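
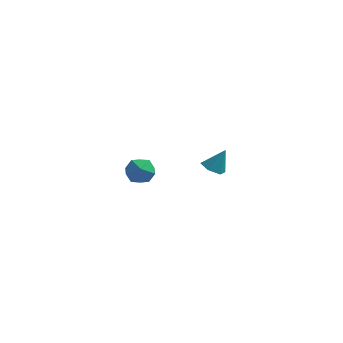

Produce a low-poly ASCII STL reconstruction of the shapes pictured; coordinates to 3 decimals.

solid 
facet normal -0.897 -0.234 0.375
outer loop
vertex -1.94 -3.367 0.216
vertex -1.674 -4.125 0.38
vertex -1.594 -3.532 0.941
endloop
endfacet
facet normal -0.756 0.460 0.466
outer loop
vertex -1.94 -3.367 0.216
vertex -1.594 -3.532 0.941
vertex -1.412 -2.835 0.548
endloop
endfacet
facet normal -0.641 0.747 -0.178
outer loop
vertex -1.94 -3.367 0.216
vertex -1.412 -2.835 0.548
vertex -1.379 -2.998 -0.255
endloop
endfacet
facet normal -0.710 0.231 -0.665
outer loop
vertex -1.94 -3.367 0.216
vertex -1.379 -2.998 -0.255
vertex -1.541 -3.795 -0.359
endloop
endfacet
facet normal -0.869 -0.375 -0.324
outer loop
vertex -1.94 -3.367 0.216
vertex -1.541 -3.795 -0.359
vertex -1.674 -4.125 0.38
endloop
endfacet
facet normal -0.154 0.515 0.843
outer loop
vertex -1.412 -2.835 0.548
vertex -1.594 -3.532 0.941
vertex -0.819 -3.265 0.919
endloop
endfacet
facet normal -0.382 -0.607 0.697
outer loop
vertex -1.594 -3.532 0.941
vertex -1.674 -4.125 0.38
vertex -0.981 -4.062 0.815
endloop
endfacet
facet normal -0.335 -0.836 -0.434
outer loop
vertex -1.674 -4.125 0.38
vertex -1.541 -3.795 -0.359
vertex -0.948 -4.225 0.012
endloop
endfacet
facet normal -0.078 0.145 -0.986
outer loop
vertex -1.541 -3.795 -0.359
vertex -1.379 -2.998 -0.255
vertex -0.766 -3.528 -0.381
endloop
endfacet
facet normal 0.035 0.980 -0.197
outer loop
vertex -1.379 -2.998 -0.255
vertex -1.412 -2.835 0.548
vertex -0.686 -2.935 0.18
endloop
endfacet
facet normal 0.710 -0.231 0.665
outer loop
vertex -0.42 -3.693 0.344
vertex -0.819 -3.265 0.919
vertex -0.981 -4.062 0.815
endloop
endfacet
facet normal 0.641 -0.747 0.178
outer loop
vertex -0.42 -3.693 0.344
vertex -0.981 -4.062 0.815
vertex -0.948 -4.225 0.012
endloop
endfacet
facet normal 0.756 -0.460 -0.466
outer loop
vertex -0.42 -3.693 0.344
vertex -0.948 -4.225 0.012
vertex -0.766 -3.528 -0.381
endloop
endfacet
facet normal 0.897 0.234 -0.375
outer loop
vertex -0.42 -3.693 0.344
vertex -0.766 -3.528 -0.381
vertex -0.686 -2.935 0.18
endloop
endfacet
facet normal 0.869 0.375 0.324
outer loop
vertex -0.42 -3.693 0.344
vertex -0.686 -2.935 0.18
vertex -0.819 -3.265 0.919
endloop
endfacet
facet normal 0.078 -0.145 0.986
outer loop
vertex -0.981 -4.062 0.815
vertex -0.819 -3.265 0.919
vertex -1.594 -3.532 0.941
endloop
endfacet
facet normal -0.035 -0.980 0.197
outer loop
vertex -0.948 -4.225 0.012
vertex -0.981 -4.062 0.815
vertex -1.674 -4.125 0.38
endloop
endfacet
facet normal 0.154 -0.515 -0.843
outer loop
vertex -0.766 -3.528 -0.381
vertex -0.948 -4.225 0.012
vertex -1.541 -3.795 -0.359
endloop
endfacet
facet normal 0.382 0.607 -0.697
outer loop
vertex -0.686 -2.935 0.18
vertex -0.766 -3.528 -0.381
vertex -1.379 -2.998 -0.255
endloop
endfacet
facet normal 0.335 0.836 0.434
outer loop
vertex -0.819 -3.265 0.919
vertex -0.686 -2.935 0.18
vertex -1.412 -2.835 0.548
endloop
endfacet
facet normal -0.408 -0.291 -0.865
outer loop
vertex 1.099 3.263 -4.007
vertex 0.511 3.088 -3.671
vertex 0.59 3.736 -3.926
endloop
endfacet
facet normal 0.671 0.737 -0.081
outer loop
vertex 1.099 3.263 -4.007
vertex 0.59 3.736 -3.926
vertex 1.049 3.472 -2.529
endloop
endfacet
facet normal -0.409 -0.291 -0.865
outer loop
vertex 0.59 3.736 -3.926
vertex 0.511 3.088 -3.671
vertex 0.001 3.561 -3.589
endloop
endfacet
facet normal -0.153 0.961 0.232
outer loop
vertex 0.59 3.736 -3.926
vertex 0.001 3.561 -3.589
vertex 1.049 3.472 -2.529
endloop
endfacet
facet normal -0.408 -0.290 -0.866
outer loop
vertex 0.001 3.561 -3.589
vertex 0.511 3.088 -3.671
vertex -0.078 2.914 -3.335
endloop
endfacet
facet normal -0.653 0.345 0.674
outer loop
vertex 0.001 3.561 -3.589
vertex -0.078 2.914 -3.335
vertex 1.049 3.472 -2.529
endloop
endfacet
facet normal -0.408 -0.289 -0.866
outer loop
vertex -0.078 2.914 -3.335
vertex 0.511 3.088 -3.671
vertex 0.431 2.441 -3.417
endloop
endfacet
facet normal -0.330 -0.495 0.804
outer loop
vertex -0.078 2.914 -3.335
vertex 0.431 2.441 -3.417
vertex 1.049 3.472 -2.529
endloop
endfacet
facet normal -0.408 -0.289 -0.866
outer loop
vertex 0.431 2.441 -3.417
vertex 0.511 3.088 -3.671
vertex 1.02 2.616 -3.753
endloop
endfacet
facet normal 0.493 -0.718 0.491
outer loop
vertex 0.431 2.441 -3.417
vertex 1.02 2.616 -3.753
vertex 1.049 3.472 -2.529
endloop
endfacet
facet normal -0.408 -0.290 -0.866
outer loop
vertex 1.02 2.616 -3.753
vertex 0.511 3.088 -3.671
vertex 1.099 3.263 -4.007
endloop
endfacet
facet normal 0.994 -0.102 0.048
outer loop
vertex 1.02 2.616 -3.753
vertex 1.099 3.263 -4.007
vertex 1.049 3.472 -2.529
endloop
endfacet

endsolid


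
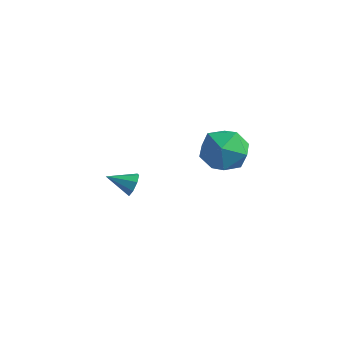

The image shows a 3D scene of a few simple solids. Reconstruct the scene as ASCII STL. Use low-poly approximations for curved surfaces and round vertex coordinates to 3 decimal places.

solid 
facet normal 0.777 0.487 -0.398
outer loop
vertex -0.891 0.789 -2.742
vertex -1.223 0.97 -3.169
vertex -1.084 1.17 -2.653
endloop
endfacet
facet normal 0.083 -0.187 0.979
outer loop
vertex -0.891 0.789 -2.742
vertex -1.084 1.17 -2.653
vertex -2.117 0.41 -2.711
endloop
endfacet
facet normal 0.778 0.485 -0.398
outer loop
vertex -1.084 1.17 -2.653
vertex -1.223 0.97 -3.169
vertex -1.358 1.434 -2.867
endloop
endfacet
facet normal -0.322 0.371 0.871
outer loop
vertex -1.084 1.17 -2.653
vertex -1.358 1.434 -2.867
vertex -2.117 0.41 -2.711
endloop
endfacet
facet normal 0.778 0.486 -0.399
outer loop
vertex -1.358 1.434 -2.867
vertex -1.223 0.97 -3.169
vertex -1.553 1.426 -3.257
endloop
endfacet
facet normal -0.726 0.592 0.351
outer loop
vertex -1.358 1.434 -2.867
vertex -1.553 1.426 -3.257
vertex -2.117 0.41 -2.711
endloop
endfacet
facet normal 0.778 0.487 -0.397
outer loop
vertex -1.553 1.426 -3.257
vertex -1.223 0.97 -3.169
vertex -1.554 1.151 -3.596
endloop
endfacet
facet normal -0.895 0.347 -0.279
outer loop
vertex -1.553 1.426 -3.257
vertex -1.554 1.151 -3.596
vertex -2.117 0.41 -2.711
endloop
endfacet
facet normal 0.778 0.486 -0.397
outer loop
vertex -1.554 1.151 -3.596
vertex -1.223 0.97 -3.169
vertex -1.361 0.77 -3.684
endloop
endfacet
facet normal -0.729 -0.220 -0.648
outer loop
vertex -1.554 1.151 -3.596
vertex -1.361 0.77 -3.684
vertex -2.117 0.41 -2.711
endloop
endfacet
facet normal 0.778 0.487 -0.397
outer loop
vertex -1.361 0.77 -3.684
vertex -1.223 0.97 -3.169
vertex -1.087 0.506 -3.471
endloop
endfacet
facet normal -0.327 -0.775 -0.541
outer loop
vertex -1.361 0.77 -3.684
vertex -1.087 0.506 -3.471
vertex -2.117 0.41 -2.711
endloop
endfacet
facet normal 0.777 0.487 -0.399
outer loop
vertex -1.087 0.506 -3.471
vertex -1.223 0.97 -3.169
vertex -0.892 0.514 -3.081
endloop
endfacet
facet normal 0.079 -0.997 -0.019
outer loop
vertex -1.087 0.506 -3.471
vertex -0.892 0.514 -3.081
vertex -2.117 0.41 -2.711
endloop
endfacet
facet normal 0.777 0.487 -0.398
outer loop
vertex -0.892 0.514 -3.081
vertex -1.223 0.97 -3.169
vertex -0.891 0.789 -2.742
endloop
endfacet
facet normal 0.248 -0.753 0.610
outer loop
vertex -0.892 0.514 -3.081
vertex -0.891 0.789 -2.742
vertex -2.117 0.41 -2.711
endloop
endfacet
facet normal -0.866 -0.435 0.247
outer loop
vertex 2.169 0.669 0.886
vertex 2.687 -0.249 1.086
vertex 2.549 0.471 1.869
endloop
endfacet
facet normal -0.881 0.263 0.393
outer loop
vertex 2.169 0.669 0.886
vertex 2.549 0.471 1.869
vertex 2.65 1.449 1.442
endloop
endfacet
facet normal -0.757 0.618 -0.213
outer loop
vertex 2.169 0.669 0.886
vertex 2.65 1.449 1.442
vertex 2.851 1.335 0.395
endloop
endfacet
facet normal -0.665 0.139 -0.734
outer loop
vertex 2.169 0.669 0.886
vertex 2.851 1.335 0.395
vertex 2.874 0.286 0.175
endloop
endfacet
facet normal -0.732 -0.511 -0.450
outer loop
vertex 2.169 0.669 0.886
vertex 2.874 0.286 0.175
vertex 2.687 -0.249 1.086
endloop
endfacet
facet normal -0.347 0.405 0.846
outer loop
vertex 2.65 1.449 1.442
vertex 2.549 0.471 1.869
vertex 3.466 1.014 1.985
endloop
endfacet
facet normal -0.323 -0.724 0.609
outer loop
vertex 2.549 0.471 1.869
vertex 2.687 -0.249 1.086
vertex 3.489 -0.035 1.765
endloop
endfacet
facet normal -0.106 -0.848 -0.520
outer loop
vertex 2.687 -0.249 1.086
vertex 2.874 0.286 0.175
vertex 3.69 -0.149 0.718
endloop
endfacet
facet normal 0.002 0.205 -0.979
outer loop
vertex 2.874 0.286 0.175
vertex 2.851 1.335 0.395
vertex 3.791 0.829 0.291
endloop
endfacet
facet normal -0.147 0.980 -0.135
outer loop
vertex 2.851 1.335 0.395
vertex 2.65 1.449 1.442
vertex 3.653 1.549 1.074
endloop
endfacet
facet normal 0.665 -0.139 0.734
outer loop
vertex 4.171 0.631 1.274
vertex 3.466 1.014 1.985
vertex 3.489 -0.035 1.765
endloop
endfacet
facet normal 0.757 -0.618 0.213
outer loop
vertex 4.171 0.631 1.274
vertex 3.489 -0.035 1.765
vertex 3.69 -0.149 0.718
endloop
endfacet
facet normal 0.881 -0.263 -0.393
outer loop
vertex 4.171 0.631 1.274
vertex 3.69 -0.149 0.718
vertex 3.791 0.829 0.291
endloop
endfacet
facet normal 0.866 0.435 -0.247
outer loop
vertex 4.171 0.631 1.274
vertex 3.791 0.829 0.291
vertex 3.653 1.549 1.074
endloop
endfacet
facet normal 0.732 0.511 0.450
outer loop
vertex 4.171 0.631 1.274
vertex 3.653 1.549 1.074
vertex 3.466 1.014 1.985
endloop
endfacet
facet normal -0.002 -0.205 0.979
outer loop
vertex 3.489 -0.035 1.765
vertex 3.466 1.014 1.985
vertex 2.549 0.471 1.869
endloop
endfacet
facet normal 0.147 -0.980 0.135
outer loop
vertex 3.69 -0.149 0.718
vertex 3.489 -0.035 1.765
vertex 2.687 -0.249 1.086
endloop
endfacet
facet normal 0.347 -0.405 -0.846
outer loop
vertex 3.791 0.829 0.291
vertex 3.69 -0.149 0.718
vertex 2.874 0.286 0.175
endloop
endfacet
facet normal 0.323 0.724 -0.609
outer loop
vertex 3.653 1.549 1.074
vertex 3.791 0.829 0.291
vertex 2.851 1.335 0.395
endloop
endfacet
facet normal 0.106 0.848 0.520
outer loop
vertex 3.466 1.014 1.985
vertex 3.653 1.549 1.074
vertex 2.65 1.449 1.442
endloop
endfacet

endsolid


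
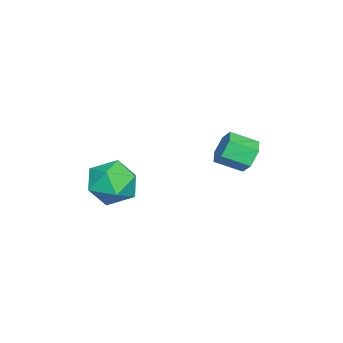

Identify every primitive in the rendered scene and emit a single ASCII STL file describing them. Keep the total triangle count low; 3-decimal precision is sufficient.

solid 
facet normal 0.020 -0.337 0.941
outer loop
vertex 3.345 -0.965 -0.567
vertex 3.869 -2.01 -0.952
vertex 4.571 -1.054 -0.625
endloop
endfacet
facet normal 0.071 0.375 0.924
outer loop
vertex 3.345 -0.965 -0.567
vertex 4.571 -1.054 -0.625
vertex 4.01 -0.025 -1.0
endloop
endfacet
facet normal -0.506 0.630 0.589
outer loop
vertex 3.345 -0.965 -0.567
vertex 4.01 -0.025 -1.0
vertex 2.962 -0.345 -1.558
endloop
endfacet
facet normal -0.914 0.074 0.400
outer loop
vertex 3.345 -0.965 -0.567
vertex 2.962 -0.345 -1.558
vertex 2.875 -1.572 -1.529
endloop
endfacet
facet normal -0.588 -0.522 0.617
outer loop
vertex 3.345 -0.965 -0.567
vertex 2.875 -1.572 -1.529
vertex 3.869 -2.01 -0.952
endloop
endfacet
facet normal 0.644 0.546 0.536
outer loop
vertex 4.01 -0.025 -1.0
vertex 4.571 -1.054 -0.625
vertex 4.945 -0.488 -1.651
endloop
endfacet
facet normal 0.562 -0.606 0.563
outer loop
vertex 4.571 -1.054 -0.625
vertex 3.869 -2.01 -0.952
vertex 4.858 -1.715 -1.622
endloop
endfacet
facet normal -0.422 -0.906 0.039
outer loop
vertex 3.869 -2.01 -0.952
vertex 2.875 -1.572 -1.529
vertex 3.81 -2.035 -2.18
endloop
endfacet
facet normal -0.948 0.060 -0.313
outer loop
vertex 2.875 -1.572 -1.529
vertex 2.962 -0.345 -1.558
vertex 3.249 -1.006 -2.555
endloop
endfacet
facet normal -0.289 0.957 -0.006
outer loop
vertex 2.962 -0.345 -1.558
vertex 4.01 -0.025 -1.0
vertex 3.951 -0.05 -2.228
endloop
endfacet
facet normal 0.914 -0.074 -0.400
outer loop
vertex 4.475 -1.095 -2.613
vertex 4.945 -0.488 -1.651
vertex 4.858 -1.715 -1.622
endloop
endfacet
facet normal 0.506 -0.630 -0.589
outer loop
vertex 4.475 -1.095 -2.613
vertex 4.858 -1.715 -1.622
vertex 3.81 -2.035 -2.18
endloop
endfacet
facet normal -0.071 -0.375 -0.924
outer loop
vertex 4.475 -1.095 -2.613
vertex 3.81 -2.035 -2.18
vertex 3.249 -1.006 -2.555
endloop
endfacet
facet normal -0.020 0.337 -0.941
outer loop
vertex 4.475 -1.095 -2.613
vertex 3.249 -1.006 -2.555
vertex 3.951 -0.05 -2.228
endloop
endfacet
facet normal 0.588 0.522 -0.617
outer loop
vertex 4.475 -1.095 -2.613
vertex 3.951 -0.05 -2.228
vertex 4.945 -0.488 -1.651
endloop
endfacet
facet normal 0.948 -0.060 0.313
outer loop
vertex 4.858 -1.715 -1.622
vertex 4.945 -0.488 -1.651
vertex 4.571 -1.054 -0.625
endloop
endfacet
facet normal 0.289 -0.957 0.006
outer loop
vertex 3.81 -2.035 -2.18
vertex 4.858 -1.715 -1.622
vertex 3.869 -2.01 -0.952
endloop
endfacet
facet normal -0.644 -0.546 -0.536
outer loop
vertex 3.249 -1.006 -2.555
vertex 3.81 -2.035 -2.18
vertex 2.875 -1.572 -1.529
endloop
endfacet
facet normal -0.562 0.606 -0.563
outer loop
vertex 3.951 -0.05 -2.228
vertex 3.249 -1.006 -2.555
vertex 2.962 -0.345 -1.558
endloop
endfacet
facet normal 0.422 0.906 -0.039
outer loop
vertex 4.945 -0.488 -1.651
vertex 3.951 -0.05 -2.228
vertex 4.01 -0.025 -1.0
endloop
endfacet
facet normal -0.265 0.860 -0.436
outer loop
vertex -0.746 3.887 -1.419
vertex -1.162 3.444 -2.041
vertex -1.585 3.68 -1.318
endloop
endfacet
facet normal -0.004 0.451 0.892
outer loop
vertex -0.746 3.887 -1.419
vertex -1.585 3.68 -1.318
vertex -0.382 2.7 -0.817
endloop
endfacet
facet normal -0.005 0.451 0.893
outer loop
vertex -0.382 2.7 -0.817
vertex -1.585 3.68 -1.318
vertex -1.221 2.493 -0.717
endloop
endfacet
facet normal 0.264 -0.860 0.437
outer loop
vertex -0.382 2.7 -0.817
vertex -1.221 2.493 -0.717
vertex -0.798 2.256 -1.439
endloop
endfacet
facet normal -0.264 0.861 -0.435
outer loop
vertex -1.585 3.68 -1.318
vertex -1.162 3.444 -2.041
vertex -2.001 3.237 -1.941
endloop
endfacet
facet normal -0.838 0.019 0.546
outer loop
vertex -1.585 3.68 -1.318
vertex -2.001 3.237 -1.941
vertex -1.221 2.493 -0.717
endloop
endfacet
facet normal -0.838 0.020 0.546
outer loop
vertex -1.221 2.493 -0.717
vertex -2.001 3.237 -1.941
vertex -1.637 2.049 -1.339
endloop
endfacet
facet normal 0.264 -0.860 0.437
outer loop
vertex -1.221 2.493 -0.717
vertex -1.637 2.049 -1.339
vertex -0.798 2.256 -1.439
endloop
endfacet
facet normal -0.264 0.860 -0.437
outer loop
vertex -2.001 3.237 -1.941
vertex -1.162 3.444 -2.041
vertex -1.578 3.0 -2.663
endloop
endfacet
facet normal -0.833 -0.431 -0.347
outer loop
vertex -2.001 3.237 -1.941
vertex -1.578 3.0 -2.663
vertex -1.637 2.049 -1.339
endloop
endfacet
facet normal -0.833 -0.431 -0.347
outer loop
vertex -1.637 2.049 -1.339
vertex -1.578 3.0 -2.663
vertex -1.214 1.813 -2.061
endloop
endfacet
facet normal 0.264 -0.860 0.436
outer loop
vertex -1.637 2.049 -1.339
vertex -1.214 1.813 -2.061
vertex -0.798 2.256 -1.439
endloop
endfacet
facet normal -0.264 0.860 -0.437
outer loop
vertex -1.578 3.0 -2.663
vertex -1.162 3.444 -2.041
vertex -0.739 3.207 -2.763
endloop
endfacet
facet normal 0.005 -0.451 -0.892
outer loop
vertex -1.578 3.0 -2.663
vertex -0.739 3.207 -2.763
vertex -1.214 1.813 -2.061
endloop
endfacet
facet normal 0.004 -0.451 -0.893
outer loop
vertex -1.214 1.813 -2.061
vertex -0.739 3.207 -2.763
vertex -0.375 2.02 -2.162
endloop
endfacet
facet normal 0.265 -0.860 0.436
outer loop
vertex -1.214 1.813 -2.061
vertex -0.375 2.02 -2.162
vertex -0.798 2.256 -1.439
endloop
endfacet
facet normal -0.264 0.860 -0.437
outer loop
vertex -0.739 3.207 -2.763
vertex -1.162 3.444 -2.041
vertex -0.323 3.651 -2.141
endloop
endfacet
facet normal 0.837 -0.020 -0.546
outer loop
vertex -0.739 3.207 -2.763
vertex -0.323 3.651 -2.141
vertex -0.375 2.02 -2.162
endloop
endfacet
facet normal 0.838 -0.020 -0.545
outer loop
vertex -0.375 2.02 -2.162
vertex -0.323 3.651 -2.141
vertex 0.041 2.463 -1.539
endloop
endfacet
facet normal 0.264 -0.861 0.435
outer loop
vertex -0.375 2.02 -2.162
vertex 0.041 2.463 -1.539
vertex -0.798 2.256 -1.439
endloop
endfacet
facet normal -0.264 0.860 -0.436
outer loop
vertex -0.323 3.651 -2.141
vertex -1.162 3.444 -2.041
vertex -0.746 3.887 -1.419
endloop
endfacet
facet normal 0.833 0.431 0.347
outer loop
vertex -0.323 3.651 -2.141
vertex -0.746 3.887 -1.419
vertex 0.041 2.463 -1.539
endloop
endfacet
facet normal 0.833 0.431 0.347
outer loop
vertex 0.041 2.463 -1.539
vertex -0.746 3.887 -1.419
vertex -0.382 2.7 -0.817
endloop
endfacet
facet normal 0.264 -0.860 0.437
outer loop
vertex 0.041 2.463 -1.539
vertex -0.382 2.7 -0.817
vertex -0.798 2.256 -1.439
endloop
endfacet

endsolid


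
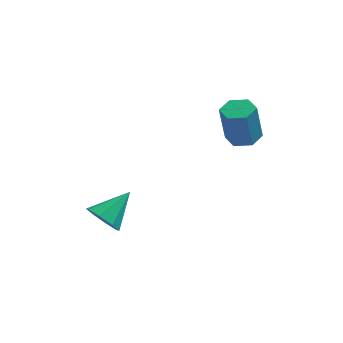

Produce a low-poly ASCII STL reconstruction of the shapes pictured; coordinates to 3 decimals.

solid 
facet normal 0.143 0.062 -0.988
outer loop
vertex 3.131 2.017 1.294
vertex 2.681 2.796 1.278
vertex 3.572 2.793 1.407
endloop
endfacet
facet normal 0.860 -0.502 0.093
outer loop
vertex 3.131 2.017 1.294
vertex 3.572 2.793 1.407
vertex 2.829 1.885 3.378
endloop
endfacet
facet normal 0.860 -0.501 0.094
outer loop
vertex 2.829 1.885 3.378
vertex 3.572 2.793 1.407
vertex 3.269 2.662 3.491
endloop
endfacet
facet normal -0.143 -0.062 0.988
outer loop
vertex 2.829 1.885 3.378
vertex 3.269 2.662 3.491
vertex 2.379 2.664 3.362
endloop
endfacet
facet normal 0.143 0.062 -0.988
outer loop
vertex 3.572 2.793 1.407
vertex 2.681 2.796 1.278
vertex 3.122 3.572 1.391
endloop
endfacet
facet normal 0.854 0.497 0.155
outer loop
vertex 3.572 2.793 1.407
vertex 3.122 3.572 1.391
vertex 3.269 2.662 3.491
endloop
endfacet
facet normal 0.854 0.497 0.155
outer loop
vertex 3.269 2.662 3.491
vertex 3.122 3.572 1.391
vertex 2.819 3.441 3.475
endloop
endfacet
facet normal -0.143 -0.062 0.988
outer loop
vertex 3.269 2.662 3.491
vertex 2.819 3.441 3.475
vertex 2.379 2.664 3.362
endloop
endfacet
facet normal 0.143 0.062 -0.988
outer loop
vertex 3.122 3.572 1.391
vertex 2.681 2.796 1.278
vertex 2.231 3.575 1.262
endloop
endfacet
facet normal -0.006 0.998 0.062
outer loop
vertex 3.122 3.572 1.391
vertex 2.231 3.575 1.262
vertex 2.819 3.441 3.475
endloop
endfacet
facet normal -0.007 0.998 0.062
outer loop
vertex 2.819 3.441 3.475
vertex 2.231 3.575 1.262
vertex 1.929 3.443 3.346
endloop
endfacet
facet normal -0.143 -0.062 0.988
outer loop
vertex 2.819 3.441 3.475
vertex 1.929 3.443 3.346
vertex 2.379 2.664 3.362
endloop
endfacet
facet normal 0.143 0.062 -0.988
outer loop
vertex 2.231 3.575 1.262
vertex 2.681 2.796 1.278
vertex 1.791 2.798 1.149
endloop
endfacet
facet normal -0.861 0.501 -0.093
outer loop
vertex 2.231 3.575 1.262
vertex 1.791 2.798 1.149
vertex 1.929 3.443 3.346
endloop
endfacet
facet normal -0.860 0.502 -0.093
outer loop
vertex 1.929 3.443 3.346
vertex 1.791 2.798 1.149
vertex 1.488 2.667 3.233
endloop
endfacet
facet normal -0.143 -0.062 0.988
outer loop
vertex 1.929 3.443 3.346
vertex 1.488 2.667 3.233
vertex 2.379 2.664 3.362
endloop
endfacet
facet normal 0.143 0.062 -0.988
outer loop
vertex 1.791 2.798 1.149
vertex 2.681 2.796 1.278
vertex 2.241 2.019 1.165
endloop
endfacet
facet normal -0.854 -0.497 -0.155
outer loop
vertex 1.791 2.798 1.149
vertex 2.241 2.019 1.165
vertex 1.488 2.667 3.233
endloop
endfacet
facet normal -0.854 -0.497 -0.155
outer loop
vertex 1.488 2.667 3.233
vertex 2.241 2.019 1.165
vertex 1.938 1.888 3.249
endloop
endfacet
facet normal -0.143 -0.062 0.988
outer loop
vertex 1.488 2.667 3.233
vertex 1.938 1.888 3.249
vertex 2.379 2.664 3.362
endloop
endfacet
facet normal 0.143 0.062 -0.988
outer loop
vertex 2.241 2.019 1.165
vertex 2.681 2.796 1.278
vertex 3.131 2.017 1.294
endloop
endfacet
facet normal 0.007 -0.998 -0.062
outer loop
vertex 2.241 2.019 1.165
vertex 3.131 2.017 1.294
vertex 1.938 1.888 3.249
endloop
endfacet
facet normal 0.006 -0.998 -0.062
outer loop
vertex 1.938 1.888 3.249
vertex 3.131 2.017 1.294
vertex 2.829 1.885 3.378
endloop
endfacet
facet normal -0.143 -0.062 0.988
outer loop
vertex 1.938 1.888 3.249
vertex 2.829 1.885 3.378
vertex 2.379 2.664 3.362
endloop
endfacet
facet normal -0.573 -0.630 -0.524
outer loop
vertex -2.719 -3.295 -0.798
vertex -3.317 -3.391 -0.028
vertex -3.273 -2.789 -0.8
endloop
endfacet
facet normal 0.564 0.615 -0.551
outer loop
vertex -2.719 -3.295 -0.798
vertex -3.273 -2.789 -0.8
vertex -2.203 -2.169 0.988
endloop
endfacet
facet normal -0.575 -0.629 -0.523
outer loop
vertex -3.273 -2.789 -0.8
vertex -3.317 -3.391 -0.028
vertex -3.852 -2.635 -0.349
endloop
endfacet
facet normal -0.003 0.945 -0.326
outer loop
vertex -3.273 -2.789 -0.8
vertex -3.852 -2.635 -0.349
vertex -2.203 -2.169 0.988
endloop
endfacet
facet normal -0.575 -0.629 -0.524
outer loop
vertex -3.852 -2.635 -0.349
vertex -3.317 -3.391 -0.028
vertex -4.118 -2.924 0.29
endloop
endfacet
facet normal -0.426 0.878 0.220
outer loop
vertex -3.852 -2.635 -0.349
vertex -4.118 -2.924 0.29
vertex -2.203 -2.169 0.988
endloop
endfacet
facet normal -0.575 -0.629 -0.523
outer loop
vertex -4.118 -2.924 0.29
vertex -3.317 -3.391 -0.028
vertex -3.915 -3.486 0.743
endloop
endfacet
facet normal -0.457 0.452 0.766
outer loop
vertex -4.118 -2.924 0.29
vertex -3.915 -3.486 0.743
vertex -2.203 -2.169 0.988
endloop
endfacet
facet normal -0.574 -0.630 -0.523
outer loop
vertex -3.915 -3.486 0.743
vertex -3.317 -3.391 -0.028
vertex -3.362 -3.992 0.745
endloop
endfacet
facet normal -0.079 -0.082 0.993
outer loop
vertex -3.915 -3.486 0.743
vertex -3.362 -3.992 0.745
vertex -2.203 -2.169 0.988
endloop
endfacet
facet normal -0.574 -0.630 -0.523
outer loop
vertex -3.362 -3.992 0.745
vertex -3.317 -3.391 -0.028
vertex -2.782 -4.146 0.294
endloop
endfacet
facet normal 0.488 -0.413 0.769
outer loop
vertex -3.362 -3.992 0.745
vertex -2.782 -4.146 0.294
vertex -2.203 -2.169 0.988
endloop
endfacet
facet normal -0.574 -0.630 -0.524
outer loop
vertex -2.782 -4.146 0.294
vertex -3.317 -3.391 -0.028
vertex -2.516 -3.857 -0.345
endloop
endfacet
facet normal 0.912 -0.345 0.223
outer loop
vertex -2.782 -4.146 0.294
vertex -2.516 -3.857 -0.345
vertex -2.203 -2.169 0.988
endloop
endfacet
facet normal -0.574 -0.630 -0.524
outer loop
vertex -2.516 -3.857 -0.345
vertex -3.317 -3.391 -0.028
vertex -2.719 -3.295 -0.798
endloop
endfacet
facet normal 0.943 0.080 -0.323
outer loop
vertex -2.516 -3.857 -0.345
vertex -2.719 -3.295 -0.798
vertex -2.203 -2.169 0.988
endloop
endfacet

endsolid


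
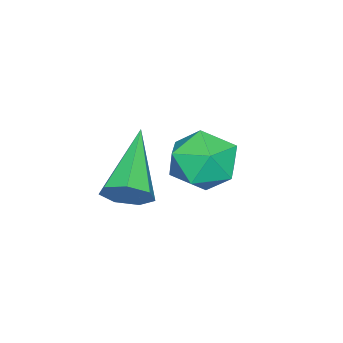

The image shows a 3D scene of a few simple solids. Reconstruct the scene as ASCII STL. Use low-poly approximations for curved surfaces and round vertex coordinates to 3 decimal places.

solid 
facet normal -0.673 0.164 0.721
outer loop
vertex 2.163 0.925 0.605
vertex 1.745 0.193 0.382
vertex 2.38 0.167 0.98
endloop
endfacet
facet normal -0.038 0.434 0.900
outer loop
vertex 2.163 0.925 0.605
vertex 2.38 0.167 0.98
vertex 3.003 0.727 0.736
endloop
endfacet
facet normal 0.151 0.905 0.397
outer loop
vertex 2.163 0.925 0.605
vertex 3.003 0.727 0.736
vertex 2.754 1.098 -0.014
endloop
endfacet
facet normal -0.367 0.926 -0.092
outer loop
vertex 2.163 0.925 0.605
vertex 2.754 1.098 -0.014
vertex 1.976 0.768 -0.233
endloop
endfacet
facet normal -0.877 0.468 0.108
outer loop
vertex 2.163 0.925 0.605
vertex 1.976 0.768 -0.233
vertex 1.745 0.193 0.382
endloop
endfacet
facet normal 0.438 -0.098 0.894
outer loop
vertex 3.003 0.727 0.736
vertex 2.38 0.167 0.98
vertex 3.104 -0.128 0.593
endloop
endfacet
facet normal -0.591 -0.535 0.604
outer loop
vertex 2.38 0.167 0.98
vertex 1.745 0.193 0.382
vertex 2.326 -0.458 0.374
endloop
endfacet
facet normal -0.921 -0.044 -0.387
outer loop
vertex 1.745 0.193 0.382
vertex 1.976 0.768 -0.233
vertex 2.077 -0.087 -0.376
endloop
endfacet
facet normal -0.096 0.697 -0.710
outer loop
vertex 1.976 0.768 -0.233
vertex 2.754 1.098 -0.014
vertex 2.7 0.473 -0.62
endloop
endfacet
facet normal 0.744 0.663 0.081
outer loop
vertex 2.754 1.098 -0.014
vertex 3.003 0.727 0.736
vertex 3.335 0.447 -0.022
endloop
endfacet
facet normal 0.367 -0.926 0.092
outer loop
vertex 2.917 -0.285 -0.245
vertex 3.104 -0.128 0.593
vertex 2.326 -0.458 0.374
endloop
endfacet
facet normal -0.151 -0.905 -0.397
outer loop
vertex 2.917 -0.285 -0.245
vertex 2.326 -0.458 0.374
vertex 2.077 -0.087 -0.376
endloop
endfacet
facet normal 0.038 -0.434 -0.900
outer loop
vertex 2.917 -0.285 -0.245
vertex 2.077 -0.087 -0.376
vertex 2.7 0.473 -0.62
endloop
endfacet
facet normal 0.673 -0.164 -0.721
outer loop
vertex 2.917 -0.285 -0.245
vertex 2.7 0.473 -0.62
vertex 3.335 0.447 -0.022
endloop
endfacet
facet normal 0.877 -0.468 -0.108
outer loop
vertex 2.917 -0.285 -0.245
vertex 3.335 0.447 -0.022
vertex 3.104 -0.128 0.593
endloop
endfacet
facet normal 0.096 -0.697 0.710
outer loop
vertex 2.326 -0.458 0.374
vertex 3.104 -0.128 0.593
vertex 2.38 0.167 0.98
endloop
endfacet
facet normal -0.744 -0.663 -0.081
outer loop
vertex 2.077 -0.087 -0.376
vertex 2.326 -0.458 0.374
vertex 1.745 0.193 0.382
endloop
endfacet
facet normal -0.438 0.098 -0.894
outer loop
vertex 2.7 0.473 -0.62
vertex 2.077 -0.087 -0.376
vertex 1.976 0.768 -0.233
endloop
endfacet
facet normal 0.591 0.535 -0.604
outer loop
vertex 3.335 0.447 -0.022
vertex 2.7 0.473 -0.62
vertex 2.754 1.098 -0.014
endloop
endfacet
facet normal 0.921 0.044 0.387
outer loop
vertex 3.104 -0.128 0.593
vertex 3.335 0.447 -0.022
vertex 3.003 0.727 0.736
endloop
endfacet
facet normal 0.810 0.269 -0.521
outer loop
vertex 2.254 -2.293 -1.765
vertex 1.876 -1.925 -2.162
vertex 2.178 -1.749 -1.602
endloop
endfacet
facet normal 0.322 -0.230 0.918
outer loop
vertex 2.254 -2.293 -1.765
vertex 2.178 -1.749 -1.602
vertex 0.224 -2.475 -1.098
endloop
endfacet
facet normal 0.810 0.270 -0.521
outer loop
vertex 2.178 -1.749 -1.602
vertex 1.876 -1.925 -2.162
vertex 1.875 -1.338 -1.86
endloop
endfacet
facet normal 0.016 0.540 0.841
outer loop
vertex 2.178 -1.749 -1.602
vertex 1.875 -1.338 -1.86
vertex 0.224 -2.475 -1.098
endloop
endfacet
facet normal 0.809 0.270 -0.522
outer loop
vertex 1.875 -1.338 -1.86
vertex 1.876 -1.925 -2.162
vertex 1.572 -1.369 -2.346
endloop
endfacet
facet normal -0.473 0.848 0.241
outer loop
vertex 1.875 -1.338 -1.86
vertex 1.572 -1.369 -2.346
vertex 0.224 -2.475 -1.098
endloop
endfacet
facet normal 0.810 0.270 -0.521
outer loop
vertex 1.572 -1.369 -2.346
vertex 1.876 -1.925 -2.162
vertex 1.499 -1.819 -2.693
endloop
endfacet
facet normal -0.776 0.459 -0.432
outer loop
vertex 1.572 -1.369 -2.346
vertex 1.499 -1.819 -2.693
vertex 0.224 -2.475 -1.098
endloop
endfacet
facet normal 0.810 0.269 -0.521
outer loop
vertex 1.499 -1.819 -2.693
vertex 1.876 -1.925 -2.162
vertex 1.709 -2.349 -2.64
endloop
endfacet
facet normal -0.666 -0.331 -0.669
outer loop
vertex 1.499 -1.819 -2.693
vertex 1.709 -2.349 -2.64
vertex 0.224 -2.475 -1.098
endloop
endfacet
facet normal 0.810 0.269 -0.521
outer loop
vertex 1.709 -2.349 -2.64
vertex 1.876 -1.925 -2.162
vertex 2.045 -2.56 -2.227
endloop
endfacet
facet normal -0.225 -0.930 -0.292
outer loop
vertex 1.709 -2.349 -2.64
vertex 2.045 -2.56 -2.227
vertex 0.224 -2.475 -1.098
endloop
endfacet
facet normal 0.810 0.269 -0.522
outer loop
vertex 2.045 -2.56 -2.227
vertex 1.876 -1.925 -2.162
vertex 2.254 -2.293 -1.765
endloop
endfacet
facet normal 0.215 -0.885 0.414
outer loop
vertex 2.045 -2.56 -2.227
vertex 2.254 -2.293 -1.765
vertex 0.224 -2.475 -1.098
endloop
endfacet

endsolid


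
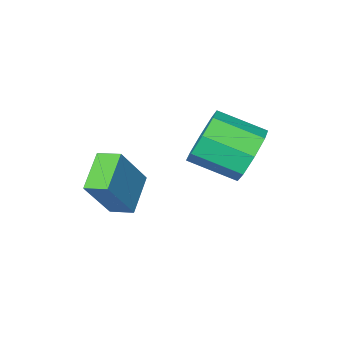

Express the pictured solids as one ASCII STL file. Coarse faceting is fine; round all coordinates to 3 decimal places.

solid 
facet normal -0.629 0.676 -0.384
outer loop
vertex 0.069 0.491 0.242
vertex -0.588 0.328 1.032
vertex 0.21 0.973 0.86
endloop
endfacet
facet normal 0.757 0.420 -0.500
outer loop
vertex 0.069 0.491 0.242
vertex 0.21 0.973 0.86
vertex 1.145 -0.665 0.899
endloop
endfacet
facet normal 0.757 0.420 -0.500
outer loop
vertex 1.145 -0.665 0.899
vertex 0.21 0.973 0.86
vertex 1.286 -0.183 1.517
endloop
endfacet
facet normal 0.629 -0.676 0.384
outer loop
vertex 1.145 -0.665 0.899
vertex 1.286 -0.183 1.517
vertex 0.488 -0.828 1.688
endloop
endfacet
facet normal -0.629 0.676 -0.384
outer loop
vertex 0.21 0.973 0.86
vertex -0.588 0.328 1.032
vertex -0.116 1.077 1.578
endloop
endfacet
facet normal 0.660 0.725 0.195
outer loop
vertex 0.21 0.973 0.86
vertex -0.116 1.077 1.578
vertex 1.286 -0.183 1.517
endloop
endfacet
facet normal 0.660 0.725 0.196
outer loop
vertex 1.286 -0.183 1.517
vertex -0.116 1.077 1.578
vertex 0.959 -0.079 2.235
endloop
endfacet
facet normal 0.629 -0.676 0.384
outer loop
vertex 1.286 -0.183 1.517
vertex 0.959 -0.079 2.235
vertex 0.488 -0.828 1.688
endloop
endfacet
facet normal -0.629 0.676 -0.383
outer loop
vertex -0.116 1.077 1.578
vertex -0.588 0.328 1.032
vertex -0.719 0.742 1.977
endloop
endfacet
facet normal 0.177 0.606 0.776
outer loop
vertex -0.116 1.077 1.578
vertex -0.719 0.742 1.977
vertex 0.959 -0.079 2.235
endloop
endfacet
facet normal 0.177 0.605 0.777
outer loop
vertex 0.959 -0.079 2.235
vertex -0.719 0.742 1.977
vertex 0.356 -0.414 2.633
endloop
endfacet
facet normal 0.629 -0.676 0.384
outer loop
vertex 0.959 -0.079 2.235
vertex 0.356 -0.414 2.633
vertex 0.488 -0.828 1.688
endloop
endfacet
facet normal -0.629 0.677 -0.384
outer loop
vertex -0.719 0.742 1.977
vertex -0.588 0.328 1.032
vertex -1.245 0.165 1.821
endloop
endfacet
facet normal -0.411 0.130 0.902
outer loop
vertex -0.719 0.742 1.977
vertex -1.245 0.165 1.821
vertex 0.356 -0.414 2.633
endloop
endfacet
facet normal -0.410 0.131 0.902
outer loop
vertex 0.356 -0.414 2.633
vertex -1.245 0.165 1.821
vertex -0.169 -0.991 2.478
endloop
endfacet
facet normal 0.629 -0.676 0.384
outer loop
vertex 0.356 -0.414 2.633
vertex -0.169 -0.991 2.478
vertex 0.488 -0.828 1.688
endloop
endfacet
facet normal -0.629 0.676 -0.384
outer loop
vertex -1.245 0.165 1.821
vertex -0.588 0.328 1.032
vertex -1.386 -0.317 1.203
endloop
endfacet
facet normal -0.757 -0.420 0.500
outer loop
vertex -1.245 0.165 1.821
vertex -1.386 -0.317 1.203
vertex -0.169 -0.991 2.478
endloop
endfacet
facet normal -0.757 -0.420 0.500
outer loop
vertex -0.169 -0.991 2.478
vertex -1.386 -0.317 1.203
vertex -0.31 -1.473 1.86
endloop
endfacet
facet normal 0.629 -0.676 0.384
outer loop
vertex -0.169 -0.991 2.478
vertex -0.31 -1.473 1.86
vertex 0.488 -0.828 1.688
endloop
endfacet
facet normal -0.629 0.676 -0.384
outer loop
vertex -1.386 -0.317 1.203
vertex -0.588 0.328 1.032
vertex -1.059 -0.421 0.485
endloop
endfacet
facet normal -0.660 -0.725 -0.195
outer loop
vertex -1.386 -0.317 1.203
vertex -1.059 -0.421 0.485
vertex -0.31 -1.473 1.86
endloop
endfacet
facet normal -0.661 -0.725 -0.195
outer loop
vertex -0.31 -1.473 1.86
vertex -1.059 -0.421 0.485
vertex 0.016 -1.577 1.142
endloop
endfacet
facet normal 0.629 -0.676 0.384
outer loop
vertex -0.31 -1.473 1.86
vertex 0.016 -1.577 1.142
vertex 0.488 -0.828 1.688
endloop
endfacet
facet normal -0.629 0.676 -0.384
outer loop
vertex -1.059 -0.421 0.485
vertex -0.588 0.328 1.032
vertex -0.456 -0.086 0.087
endloop
endfacet
facet normal -0.176 -0.605 -0.776
outer loop
vertex -1.059 -0.421 0.485
vertex -0.456 -0.086 0.087
vertex 0.016 -1.577 1.142
endloop
endfacet
facet normal -0.177 -0.605 -0.776
outer loop
vertex 0.016 -1.577 1.142
vertex -0.456 -0.086 0.087
vertex 0.619 -1.242 0.743
endloop
endfacet
facet normal 0.629 -0.676 0.383
outer loop
vertex 0.016 -1.577 1.142
vertex 0.619 -1.242 0.743
vertex 0.488 -0.828 1.688
endloop
endfacet
facet normal -0.629 0.676 -0.384
outer loop
vertex -0.456 -0.086 0.087
vertex -0.588 0.328 1.032
vertex 0.069 0.491 0.242
endloop
endfacet
facet normal 0.410 -0.131 -0.903
outer loop
vertex -0.456 -0.086 0.087
vertex 0.069 0.491 0.242
vertex 0.619 -1.242 0.743
endloop
endfacet
facet normal 0.411 -0.130 -0.902
outer loop
vertex 0.619 -1.242 0.743
vertex 0.069 0.491 0.242
vertex 1.145 -0.665 0.899
endloop
endfacet
facet normal 0.629 -0.677 0.384
outer loop
vertex 0.619 -1.242 0.743
vertex 1.145 -0.665 0.899
vertex 0.488 -0.828 1.688
endloop
endfacet
facet normal -0.542 -0.110 -0.833
outer loop
vertex 1.656 -3.494 -1.28
vertex 1.214 -2.795 -1.085
vertex 2.646 -2.658 -2.035
endloop
endfacet
facet normal 0.520 -0.823 -0.229
outer loop
vertex 3.686 -2.445 -0.435
vertex 1.656 -3.494 -1.28
vertex 2.646 -2.658 -2.035
endloop
endfacet
facet normal -0.542 -0.110 -0.833
outer loop
vertex 2.646 -2.658 -2.035
vertex 1.214 -2.795 -1.085
vertex 2.204 -1.959 -1.84
endloop
endfacet
facet normal 0.660 0.558 -0.503
outer loop
vertex 2.204 -1.959 -1.84
vertex 3.686 -2.445 -0.435
vertex 2.646 -2.658 -2.035
endloop
endfacet
facet normal -0.660 -0.558 0.503
outer loop
vertex 1.656 -3.494 -1.28
vertex 2.254 -2.582 0.515
vertex 1.214 -2.795 -1.085
endloop
endfacet
facet normal 0.520 -0.823 -0.229
outer loop
vertex 2.696 -3.281 0.32
vertex 1.656 -3.494 -1.28
vertex 3.686 -2.445 -0.435
endloop
endfacet
facet normal -0.660 -0.558 0.503
outer loop
vertex 2.696 -3.281 0.32
vertex 2.254 -2.582 0.515
vertex 1.656 -3.494 -1.28
endloop
endfacet
facet normal -0.520 0.823 0.229
outer loop
vertex 1.214 -2.795 -1.085
vertex 2.254 -2.582 0.515
vertex 2.204 -1.959 -1.84
endloop
endfacet
facet normal 0.660 0.558 -0.503
outer loop
vertex 3.244 -1.746 -0.24
vertex 3.686 -2.445 -0.435
vertex 2.204 -1.959 -1.84
endloop
endfacet
facet normal -0.520 0.823 0.229
outer loop
vertex 2.204 -1.959 -1.84
vertex 2.254 -2.582 0.515
vertex 3.244 -1.746 -0.24
endloop
endfacet
facet normal 0.542 0.110 0.833
outer loop
vertex 3.244 -1.746 -0.24
vertex 2.696 -3.281 0.32
vertex 3.686 -2.445 -0.435
endloop
endfacet
facet normal 0.542 0.110 0.833
outer loop
vertex 2.254 -2.582 0.515
vertex 2.696 -3.281 0.32
vertex 3.244 -1.746 -0.24
endloop
endfacet

endsolid


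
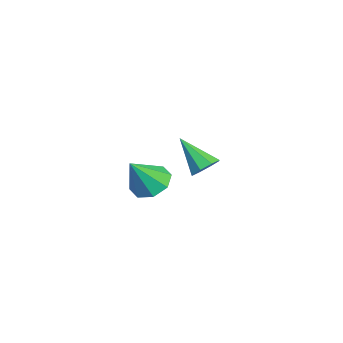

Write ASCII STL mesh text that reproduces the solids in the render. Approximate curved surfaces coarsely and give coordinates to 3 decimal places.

solid 
facet normal 0.468 0.558 -0.685
outer loop
vertex -1.727 1.992 -3.245
vertex -2.216 1.751 -3.775
vertex -2.196 2.334 -3.287
endloop
endfacet
facet normal 0.182 0.361 0.915
outer loop
vertex -1.727 1.992 -3.245
vertex -2.196 2.334 -3.287
vertex -3.124 0.669 -2.445
endloop
endfacet
facet normal 0.468 0.558 -0.686
outer loop
vertex -2.196 2.334 -3.287
vertex -2.216 1.751 -3.775
vertex -2.677 2.334 -3.615
endloop
endfacet
facet normal -0.455 0.591 0.667
outer loop
vertex -2.196 2.334 -3.287
vertex -2.677 2.334 -3.615
vertex -3.124 0.669 -2.445
endloop
endfacet
facet normal 0.467 0.558 -0.686
outer loop
vertex -2.677 2.334 -3.615
vertex -2.216 1.751 -3.775
vertex -2.888 1.993 -4.036
endloop
endfacet
facet normal -0.917 0.363 0.166
outer loop
vertex -2.677 2.334 -3.615
vertex -2.888 1.993 -4.036
vertex -3.124 0.669 -2.445
endloop
endfacet
facet normal 0.467 0.559 -0.685
outer loop
vertex -2.888 1.993 -4.036
vertex -2.216 1.751 -3.775
vertex -2.705 1.51 -4.305
endloop
endfacet
facet normal -0.936 -0.189 -0.297
outer loop
vertex -2.888 1.993 -4.036
vertex -2.705 1.51 -4.305
vertex -3.124 0.669 -2.445
endloop
endfacet
facet normal 0.467 0.559 -0.685
outer loop
vertex -2.705 1.51 -4.305
vertex -2.216 1.751 -3.775
vertex -2.236 1.169 -4.263
endloop
endfacet
facet normal -0.499 -0.742 -0.448
outer loop
vertex -2.705 1.51 -4.305
vertex -2.236 1.169 -4.263
vertex -3.124 0.669 -2.445
endloop
endfacet
facet normal 0.469 0.558 -0.685
outer loop
vertex -2.236 1.169 -4.263
vertex -2.216 1.751 -3.775
vertex -1.756 1.168 -3.935
endloop
endfacet
facet normal 0.135 -0.970 -0.201
outer loop
vertex -2.236 1.169 -4.263
vertex -1.756 1.168 -3.935
vertex -3.124 0.669 -2.445
endloop
endfacet
facet normal 0.468 0.557 -0.686
outer loop
vertex -1.756 1.168 -3.935
vertex -2.216 1.751 -3.775
vertex -1.545 1.509 -3.514
endloop
endfacet
facet normal 0.599 -0.742 0.301
outer loop
vertex -1.756 1.168 -3.935
vertex -1.545 1.509 -3.514
vertex -3.124 0.669 -2.445
endloop
endfacet
facet normal 0.468 0.558 -0.685
outer loop
vertex -1.545 1.509 -3.514
vertex -2.216 1.751 -3.775
vertex -1.727 1.992 -3.245
endloop
endfacet
facet normal 0.618 -0.192 0.762
outer loop
vertex -1.545 1.509 -3.514
vertex -1.727 1.992 -3.245
vertex -3.124 0.669 -2.445
endloop
endfacet
facet normal -0.371 0.455 -0.810
outer loop
vertex 3.421 -1.108 -2.224
vertex 2.852 -0.598 -1.677
vertex 3.722 -0.489 -2.014
endloop
endfacet
facet normal 0.908 -0.407 -0.100
outer loop
vertex 3.421 -1.108 -2.224
vertex 3.722 -0.489 -2.014
vertex 3.508 -1.402 -0.243
endloop
endfacet
facet normal -0.371 0.454 -0.810
outer loop
vertex 3.722 -0.489 -2.014
vertex 2.852 -0.598 -1.677
vertex 3.513 0.066 -1.607
endloop
endfacet
facet normal 0.955 0.200 0.218
outer loop
vertex 3.722 -0.489 -2.014
vertex 3.513 0.066 -1.607
vertex 3.508 -1.402 -0.243
endloop
endfacet
facet normal -0.370 0.454 -0.810
outer loop
vertex 3.513 0.066 -1.607
vertex 2.852 -0.598 -1.677
vertex 2.916 0.232 -1.241
endloop
endfacet
facet normal 0.538 0.573 0.618
outer loop
vertex 3.513 0.066 -1.607
vertex 2.916 0.232 -1.241
vertex 3.508 -1.402 -0.243
endloop
endfacet
facet normal -0.371 0.454 -0.810
outer loop
vertex 2.916 0.232 -1.241
vertex 2.852 -0.598 -1.677
vertex 2.282 -0.088 -1.13
endloop
endfacet
facet normal -0.097 0.493 0.865
outer loop
vertex 2.916 0.232 -1.241
vertex 2.282 -0.088 -1.13
vertex 3.508 -1.402 -0.243
endloop
endfacet
facet normal -0.371 0.454 -0.810
outer loop
vertex 2.282 -0.088 -1.13
vertex 2.852 -0.598 -1.677
vertex 1.981 -0.707 -1.339
endloop
endfacet
facet normal -0.581 0.008 0.814
outer loop
vertex 2.282 -0.088 -1.13
vertex 1.981 -0.707 -1.339
vertex 3.508 -1.402 -0.243
endloop
endfacet
facet normal -0.371 0.454 -0.810
outer loop
vertex 1.981 -0.707 -1.339
vertex 2.852 -0.598 -1.677
vertex 2.19 -1.263 -1.746
endloop
endfacet
facet normal -0.629 -0.599 0.496
outer loop
vertex 1.981 -0.707 -1.339
vertex 2.19 -1.263 -1.746
vertex 3.508 -1.402 -0.243
endloop
endfacet
facet normal -0.372 0.454 -0.809
outer loop
vertex 2.19 -1.263 -1.746
vertex 2.852 -0.598 -1.677
vertex 2.787 -1.428 -2.113
endloop
endfacet
facet normal -0.211 -0.973 0.095
outer loop
vertex 2.19 -1.263 -1.746
vertex 2.787 -1.428 -2.113
vertex 3.508 -1.402 -0.243
endloop
endfacet
facet normal -0.371 0.454 -0.810
outer loop
vertex 2.787 -1.428 -2.113
vertex 2.852 -0.598 -1.677
vertex 3.421 -1.108 -2.224
endloop
endfacet
facet normal 0.424 -0.893 -0.151
outer loop
vertex 2.787 -1.428 -2.113
vertex 3.421 -1.108 -2.224
vertex 3.508 -1.402 -0.243
endloop
endfacet

endsolid


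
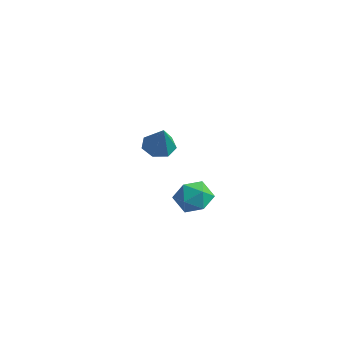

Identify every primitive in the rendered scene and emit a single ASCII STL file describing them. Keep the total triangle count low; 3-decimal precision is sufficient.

solid 
facet normal 0.262 0.863 -0.432
outer loop
vertex 1.998 -1.829 -1.143
vertex 1.432 -1.341 -0.511
vertex 2.369 -1.516 -0.293
endloop
endfacet
facet normal 0.787 0.383 -0.484
outer loop
vertex 1.998 -1.829 -1.143
vertex 2.369 -1.516 -0.293
vertex 2.596 -2.406 -0.628
endloop
endfacet
facet normal 0.530 -0.188 -0.827
outer loop
vertex 1.998 -1.829 -1.143
vertex 2.596 -2.406 -0.628
vertex 1.8 -2.782 -1.053
endloop
endfacet
facet normal -0.154 -0.061 -0.986
outer loop
vertex 1.998 -1.829 -1.143
vertex 1.8 -2.782 -1.053
vertex 1.08 -2.124 -0.981
endloop
endfacet
facet normal -0.320 0.589 -0.742
outer loop
vertex 1.998 -1.829 -1.143
vertex 1.08 -2.124 -0.981
vertex 1.432 -1.341 -0.511
endloop
endfacet
facet normal 0.968 0.181 0.175
outer loop
vertex 2.596 -2.406 -0.628
vertex 2.369 -1.516 -0.293
vertex 2.4 -2.276 0.321
endloop
endfacet
facet normal 0.118 0.958 0.261
outer loop
vertex 2.369 -1.516 -0.293
vertex 1.432 -1.341 -0.511
vertex 1.68 -1.618 0.393
endloop
endfacet
facet normal -0.823 0.514 -0.240
outer loop
vertex 1.432 -1.341 -0.511
vertex 1.08 -2.124 -0.981
vertex 0.884 -1.994 -0.032
endloop
endfacet
facet normal -0.554 -0.537 -0.636
outer loop
vertex 1.08 -2.124 -0.981
vertex 1.8 -2.782 -1.053
vertex 1.111 -2.884 -0.367
endloop
endfacet
facet normal 0.553 -0.742 -0.379
outer loop
vertex 1.8 -2.782 -1.053
vertex 2.596 -2.406 -0.628
vertex 2.048 -3.059 -0.149
endloop
endfacet
facet normal 0.154 0.061 0.986
outer loop
vertex 1.482 -2.571 0.483
vertex 2.4 -2.276 0.321
vertex 1.68 -1.618 0.393
endloop
endfacet
facet normal -0.530 0.188 0.827
outer loop
vertex 1.482 -2.571 0.483
vertex 1.68 -1.618 0.393
vertex 0.884 -1.994 -0.032
endloop
endfacet
facet normal -0.787 -0.383 0.484
outer loop
vertex 1.482 -2.571 0.483
vertex 0.884 -1.994 -0.032
vertex 1.111 -2.884 -0.367
endloop
endfacet
facet normal -0.262 -0.863 0.432
outer loop
vertex 1.482 -2.571 0.483
vertex 1.111 -2.884 -0.367
vertex 2.048 -3.059 -0.149
endloop
endfacet
facet normal 0.320 -0.589 0.742
outer loop
vertex 1.482 -2.571 0.483
vertex 2.048 -3.059 -0.149
vertex 2.4 -2.276 0.321
endloop
endfacet
facet normal 0.554 0.537 0.636
outer loop
vertex 1.68 -1.618 0.393
vertex 2.4 -2.276 0.321
vertex 2.369 -1.516 -0.293
endloop
endfacet
facet normal -0.553 0.742 0.379
outer loop
vertex 0.884 -1.994 -0.032
vertex 1.68 -1.618 0.393
vertex 1.432 -1.341 -0.511
endloop
endfacet
facet normal -0.968 -0.181 -0.175
outer loop
vertex 1.111 -2.884 -0.367
vertex 0.884 -1.994 -0.032
vertex 1.08 -2.124 -0.981
endloop
endfacet
facet normal -0.118 -0.958 -0.261
outer loop
vertex 2.048 -3.059 -0.149
vertex 1.111 -2.884 -0.367
vertex 1.8 -2.782 -1.053
endloop
endfacet
facet normal 0.823 -0.514 0.240
outer loop
vertex 2.4 -2.276 0.321
vertex 2.048 -3.059 -0.149
vertex 2.596 -2.406 -0.628
endloop
endfacet
facet normal -0.446 0.224 -0.867
outer loop
vertex -3.543 1.169 -1.355
vertex -4.293 1.263 -0.945
vertex -3.69 1.856 -1.102
endloop
endfacet
facet normal 0.979 0.201 0.023
outer loop
vertex -3.543 1.169 -1.355
vertex -3.69 1.856 -1.102
vertex -3.527 0.877 0.545
endloop
endfacet
facet normal -0.445 0.223 -0.867
outer loop
vertex -3.69 1.856 -1.102
vertex -4.293 1.263 -0.945
vertex -4.292 2.096 -0.731
endloop
endfacet
facet normal 0.538 0.747 0.391
outer loop
vertex -3.69 1.856 -1.102
vertex -4.292 2.096 -0.731
vertex -3.527 0.877 0.545
endloop
endfacet
facet normal -0.446 0.223 -0.867
outer loop
vertex -4.292 2.096 -0.731
vertex -4.293 1.263 -0.945
vertex -4.894 1.708 -0.521
endloop
endfacet
facet normal -0.170 0.660 0.732
outer loop
vertex -4.292 2.096 -0.731
vertex -4.894 1.708 -0.521
vertex -3.527 0.877 0.545
endloop
endfacet
facet normal -0.445 0.225 -0.867
outer loop
vertex -4.894 1.708 -0.521
vertex -4.293 1.263 -0.945
vertex -5.044 0.986 -0.631
endloop
endfacet
facet normal -0.612 0.007 0.791
outer loop
vertex -4.894 1.708 -0.521
vertex -5.044 0.986 -0.631
vertex -3.527 0.877 0.545
endloop
endfacet
facet normal -0.445 0.224 -0.867
outer loop
vertex -5.044 0.986 -0.631
vertex -4.293 1.263 -0.945
vertex -4.629 0.471 -0.977
endloop
endfacet
facet normal -0.457 -0.720 0.523
outer loop
vertex -5.044 0.986 -0.631
vertex -4.629 0.471 -0.977
vertex -3.527 0.877 0.545
endloop
endfacet
facet normal -0.446 0.224 -0.866
outer loop
vertex -4.629 0.471 -0.977
vertex -4.293 1.263 -0.945
vertex -3.961 0.553 -1.3
endloop
endfacet
facet normal 0.182 -0.975 0.128
outer loop
vertex -4.629 0.471 -0.977
vertex -3.961 0.553 -1.3
vertex -3.527 0.877 0.545
endloop
endfacet
facet normal -0.446 0.225 -0.867
outer loop
vertex -3.961 0.553 -1.3
vertex -4.293 1.263 -0.945
vertex -3.543 1.169 -1.355
endloop
endfacet
facet normal 0.820 -0.565 -0.094
outer loop
vertex -3.961 0.553 -1.3
vertex -3.543 1.169 -1.355
vertex -3.527 0.877 0.545
endloop
endfacet

endsolid


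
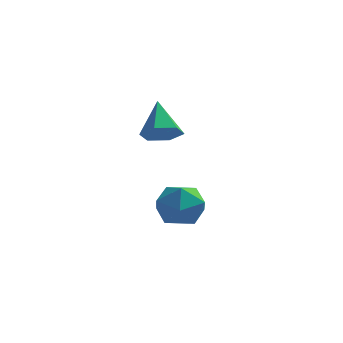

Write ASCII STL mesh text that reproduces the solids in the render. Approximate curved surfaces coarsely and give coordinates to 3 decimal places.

solid 
facet normal 0.298 -0.630 -0.717
outer loop
vertex 2.288 0.589 -0.197
vertex 1.63 0.231 -0.156
vertex 1.714 0.808 -0.628
endloop
endfacet
facet normal 0.412 0.907 -0.088
outer loop
vertex 2.288 0.589 -0.197
vertex 1.714 0.808 -0.628
vertex 1.17 1.209 0.956
endloop
endfacet
facet normal 0.297 -0.630 -0.717
outer loop
vertex 1.714 0.808 -0.628
vertex 1.63 0.231 -0.156
vertex 1.056 0.45 -0.586
endloop
endfacet
facet normal -0.463 0.808 -0.364
outer loop
vertex 1.714 0.808 -0.628
vertex 1.056 0.45 -0.586
vertex 1.17 1.209 0.956
endloop
endfacet
facet normal 0.297 -0.630 -0.717
outer loop
vertex 1.056 0.45 -0.586
vertex 1.63 0.231 -0.156
vertex 0.972 -0.127 -0.114
endloop
endfacet
facet normal -0.989 0.145 0.002
outer loop
vertex 1.056 0.45 -0.586
vertex 0.972 -0.127 -0.114
vertex 1.17 1.209 0.956
endloop
endfacet
facet normal 0.298 -0.631 -0.716
outer loop
vertex 0.972 -0.127 -0.114
vertex 1.63 0.231 -0.156
vertex 1.546 -0.345 0.317
endloop
endfacet
facet normal -0.642 -0.419 0.642
outer loop
vertex 0.972 -0.127 -0.114
vertex 1.546 -0.345 0.317
vertex 1.17 1.209 0.956
endloop
endfacet
facet normal 0.297 -0.631 -0.716
outer loop
vertex 1.546 -0.345 0.317
vertex 1.63 0.231 -0.156
vertex 2.204 0.012 0.275
endloop
endfacet
facet normal 0.233 -0.321 0.918
outer loop
vertex 1.546 -0.345 0.317
vertex 2.204 0.012 0.275
vertex 1.17 1.209 0.956
endloop
endfacet
facet normal 0.298 -0.630 -0.717
outer loop
vertex 2.204 0.012 0.275
vertex 1.63 0.231 -0.156
vertex 2.288 0.589 -0.197
endloop
endfacet
facet normal 0.760 0.342 0.553
outer loop
vertex 2.204 0.012 0.275
vertex 2.288 0.589 -0.197
vertex 1.17 1.209 0.956
endloop
endfacet
facet normal -0.070 0.353 0.933
outer loop
vertex 1.42 1.387 -3.073
vertex 2.132 0.752 -2.779
vertex 2.379 1.662 -3.105
endloop
endfacet
facet normal -0.231 0.860 0.456
outer loop
vertex 1.42 1.387 -3.073
vertex 2.379 1.662 -3.105
vertex 1.767 1.897 -3.859
endloop
endfacet
facet normal -0.778 0.625 0.062
outer loop
vertex 1.42 1.387 -3.073
vertex 1.767 1.897 -3.859
vertex 1.141 1.131 -3.998
endloop
endfacet
facet normal -0.955 -0.025 0.295
outer loop
vertex 1.42 1.387 -3.073
vertex 1.141 1.131 -3.998
vertex 1.366 0.423 -3.33
endloop
endfacet
facet normal -0.517 -0.193 0.834
outer loop
vertex 1.42 1.387 -3.073
vertex 1.366 0.423 -3.33
vertex 2.132 0.752 -2.779
endloop
endfacet
facet normal 0.331 0.943 0.025
outer loop
vertex 1.767 1.897 -3.859
vertex 2.379 1.662 -3.105
vertex 2.694 1.577 -4.05
endloop
endfacet
facet normal 0.592 0.125 0.796
outer loop
vertex 2.379 1.662 -3.105
vertex 2.132 0.752 -2.779
vertex 2.919 0.869 -3.382
endloop
endfacet
facet normal -0.131 -0.760 0.636
outer loop
vertex 2.132 0.752 -2.779
vertex 1.366 0.423 -3.33
vertex 2.293 0.103 -3.521
endloop
endfacet
facet normal -0.840 -0.489 -0.236
outer loop
vertex 1.366 0.423 -3.33
vertex 1.141 1.131 -3.998
vertex 1.681 0.338 -4.275
endloop
endfacet
facet normal -0.554 0.564 -0.613
outer loop
vertex 1.141 1.131 -3.998
vertex 1.767 1.897 -3.859
vertex 1.928 1.248 -4.601
endloop
endfacet
facet normal 0.955 0.025 -0.295
outer loop
vertex 2.64 0.613 -4.307
vertex 2.694 1.577 -4.05
vertex 2.919 0.869 -3.382
endloop
endfacet
facet normal 0.778 -0.625 -0.062
outer loop
vertex 2.64 0.613 -4.307
vertex 2.919 0.869 -3.382
vertex 2.293 0.103 -3.521
endloop
endfacet
facet normal 0.231 -0.860 -0.456
outer loop
vertex 2.64 0.613 -4.307
vertex 2.293 0.103 -3.521
vertex 1.681 0.338 -4.275
endloop
endfacet
facet normal 0.070 -0.353 -0.933
outer loop
vertex 2.64 0.613 -4.307
vertex 1.681 0.338 -4.275
vertex 1.928 1.248 -4.601
endloop
endfacet
facet normal 0.517 0.193 -0.834
outer loop
vertex 2.64 0.613 -4.307
vertex 1.928 1.248 -4.601
vertex 2.694 1.577 -4.05
endloop
endfacet
facet normal 0.840 0.489 0.236
outer loop
vertex 2.919 0.869 -3.382
vertex 2.694 1.577 -4.05
vertex 2.379 1.662 -3.105
endloop
endfacet
facet normal 0.554 -0.564 0.613
outer loop
vertex 2.293 0.103 -3.521
vertex 2.919 0.869 -3.382
vertex 2.132 0.752 -2.779
endloop
endfacet
facet normal -0.331 -0.943 -0.025
outer loop
vertex 1.681 0.338 -4.275
vertex 2.293 0.103 -3.521
vertex 1.366 0.423 -3.33
endloop
endfacet
facet normal -0.592 -0.125 -0.796
outer loop
vertex 1.928 1.248 -4.601
vertex 1.681 0.338 -4.275
vertex 1.141 1.131 -3.998
endloop
endfacet
facet normal 0.131 0.760 -0.636
outer loop
vertex 2.694 1.577 -4.05
vertex 1.928 1.248 -4.601
vertex 1.767 1.897 -3.859
endloop
endfacet

endsolid


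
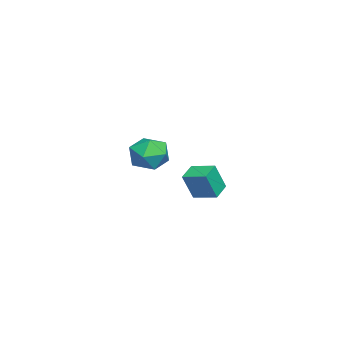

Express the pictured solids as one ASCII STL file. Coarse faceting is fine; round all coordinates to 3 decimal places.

solid 
facet normal -0.898 0.272 0.346
outer loop
vertex 1.469 3.315 0.747
vertex 1.895 4.423 0.981
vertex 1.078 3.752 -0.612
endloop
endfacet
facet normal -0.352 -0.916 -0.193
outer loop
vertex 1.985 3.477 -0.961
vertex 1.469 3.315 0.747
vertex 1.078 3.752 -0.612
endloop
endfacet
facet normal -0.898 0.273 0.345
outer loop
vertex 1.078 3.752 -0.612
vertex 1.895 4.423 0.981
vertex 1.505 4.86 -0.378
endloop
endfacet
facet normal -0.264 0.296 -0.918
outer loop
vertex 1.505 4.86 -0.378
vertex 1.985 3.477 -0.961
vertex 1.078 3.752 -0.612
endloop
endfacet
facet normal 0.264 -0.295 0.918
outer loop
vertex 1.469 3.315 0.747
vertex 2.802 4.148 0.632
vertex 1.895 4.423 0.981
endloop
endfacet
facet normal -0.352 -0.916 -0.193
outer loop
vertex 2.375 3.04 0.398
vertex 1.469 3.315 0.747
vertex 1.985 3.477 -0.961
endloop
endfacet
facet normal 0.264 -0.296 0.918
outer loop
vertex 2.375 3.04 0.398
vertex 2.802 4.148 0.632
vertex 1.469 3.315 0.747
endloop
endfacet
facet normal 0.352 0.916 0.193
outer loop
vertex 1.895 4.423 0.981
vertex 2.802 4.148 0.632
vertex 1.505 4.86 -0.378
endloop
endfacet
facet normal -0.264 0.295 -0.918
outer loop
vertex 2.411 4.585 -0.727
vertex 1.985 3.477 -0.961
vertex 1.505 4.86 -0.378
endloop
endfacet
facet normal 0.352 0.916 0.193
outer loop
vertex 1.505 4.86 -0.378
vertex 2.802 4.148 0.632
vertex 2.411 4.585 -0.727
endloop
endfacet
facet normal 0.898 -0.272 -0.345
outer loop
vertex 2.411 4.585 -0.727
vertex 2.375 3.04 0.398
vertex 1.985 3.477 -0.961
endloop
endfacet
facet normal 0.898 -0.273 -0.346
outer loop
vertex 2.802 4.148 0.632
vertex 2.375 3.04 0.398
vertex 2.411 4.585 -0.727
endloop
endfacet
facet normal 0.334 0.848 -0.412
outer loop
vertex -3.161 0.886 -1.24
vertex -4.116 1.404 -0.948
vertex -3.24 1.402 -0.243
endloop
endfacet
facet normal 0.876 0.454 -0.165
outer loop
vertex -3.161 0.886 -1.24
vertex -3.24 1.402 -0.243
vertex -2.735 0.399 -0.32
endloop
endfacet
facet normal 0.852 -0.182 -0.491
outer loop
vertex -3.161 0.886 -1.24
vertex -2.735 0.399 -0.32
vertex -3.3 -0.218 -1.072
endloop
endfacet
facet normal 0.296 -0.180 -0.938
outer loop
vertex -3.161 0.886 -1.24
vertex -3.3 -0.218 -1.072
vertex -4.153 0.404 -1.461
endloop
endfacet
facet normal -0.024 0.457 -0.889
outer loop
vertex -3.161 0.886 -1.24
vertex -4.153 0.404 -1.461
vertex -4.116 1.404 -0.948
endloop
endfacet
facet normal 0.772 0.348 0.533
outer loop
vertex -2.735 0.399 -0.32
vertex -3.24 1.402 -0.243
vertex -3.427 0.616 0.541
endloop
endfacet
facet normal -0.105 0.986 0.133
outer loop
vertex -3.24 1.402 -0.243
vertex -4.116 1.404 -0.948
vertex -4.28 1.238 0.152
endloop
endfacet
facet normal -0.684 0.353 -0.639
outer loop
vertex -4.116 1.404 -0.948
vertex -4.153 0.404 -1.461
vertex -4.845 0.621 -0.6
endloop
endfacet
facet normal -0.166 -0.676 -0.718
outer loop
vertex -4.153 0.404 -1.461
vertex -3.3 -0.218 -1.072
vertex -4.34 -0.382 -0.677
endloop
endfacet
facet normal 0.733 -0.680 0.007
outer loop
vertex -3.3 -0.218 -1.072
vertex -2.735 0.399 -0.32
vertex -3.464 -0.384 0.028
endloop
endfacet
facet normal -0.296 0.180 0.938
outer loop
vertex -4.419 0.134 0.32
vertex -3.427 0.616 0.541
vertex -4.28 1.238 0.152
endloop
endfacet
facet normal -0.852 0.182 0.491
outer loop
vertex -4.419 0.134 0.32
vertex -4.28 1.238 0.152
vertex -4.845 0.621 -0.6
endloop
endfacet
facet normal -0.876 -0.454 0.165
outer loop
vertex -4.419 0.134 0.32
vertex -4.845 0.621 -0.6
vertex -4.34 -0.382 -0.677
endloop
endfacet
facet normal -0.334 -0.848 0.412
outer loop
vertex -4.419 0.134 0.32
vertex -4.34 -0.382 -0.677
vertex -3.464 -0.384 0.028
endloop
endfacet
facet normal 0.024 -0.457 0.889
outer loop
vertex -4.419 0.134 0.32
vertex -3.464 -0.384 0.028
vertex -3.427 0.616 0.541
endloop
endfacet
facet normal 0.166 0.676 0.718
outer loop
vertex -4.28 1.238 0.152
vertex -3.427 0.616 0.541
vertex -3.24 1.402 -0.243
endloop
endfacet
facet normal -0.733 0.680 -0.007
outer loop
vertex -4.845 0.621 -0.6
vertex -4.28 1.238 0.152
vertex -4.116 1.404 -0.948
endloop
endfacet
facet normal -0.772 -0.348 -0.533
outer loop
vertex -4.34 -0.382 -0.677
vertex -4.845 0.621 -0.6
vertex -4.153 0.404 -1.461
endloop
endfacet
facet normal 0.105 -0.986 -0.133
outer loop
vertex -3.464 -0.384 0.028
vertex -4.34 -0.382 -0.677
vertex -3.3 -0.218 -1.072
endloop
endfacet
facet normal 0.684 -0.353 0.639
outer loop
vertex -3.427 0.616 0.541
vertex -3.464 -0.384 0.028
vertex -2.735 0.399 -0.32
endloop
endfacet

endsolid


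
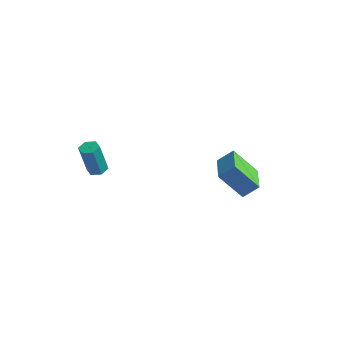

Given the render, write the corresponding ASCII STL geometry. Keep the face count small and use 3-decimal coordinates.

solid 
facet normal 0.059 0.253 -0.966
outer loop
vertex -3.157 -3.681 -2.344
vertex -3.671 -3.396 -2.301
vertex -3.166 -3.11 -2.195
endloop
endfacet
facet normal 0.998 0.000 0.060
outer loop
vertex -3.157 -3.681 -2.344
vertex -3.166 -3.11 -2.195
vertex -3.274 -4.189 -0.403
endloop
endfacet
facet normal 0.998 0.000 0.060
outer loop
vertex -3.274 -4.189 -0.403
vertex -3.166 -3.11 -2.195
vertex -3.283 -3.618 -0.254
endloop
endfacet
facet normal -0.057 -0.253 0.966
outer loop
vertex -3.274 -4.189 -0.403
vertex -3.283 -3.618 -0.254
vertex -3.789 -3.904 -0.359
endloop
endfacet
facet normal 0.059 0.253 -0.966
outer loop
vertex -3.166 -3.11 -2.195
vertex -3.671 -3.396 -2.301
vertex -3.681 -2.825 -2.152
endloop
endfacet
facet normal 0.485 0.839 0.249
outer loop
vertex -3.166 -3.11 -2.195
vertex -3.681 -2.825 -2.152
vertex -3.283 -3.618 -0.254
endloop
endfacet
facet normal 0.485 0.839 0.249
outer loop
vertex -3.283 -3.618 -0.254
vertex -3.681 -2.825 -2.152
vertex -3.798 -3.333 -0.211
endloop
endfacet
facet normal -0.058 -0.251 0.966
outer loop
vertex -3.283 -3.618 -0.254
vertex -3.798 -3.333 -0.211
vertex -3.789 -3.904 -0.359
endloop
endfacet
facet normal 0.058 0.253 -0.966
outer loop
vertex -3.681 -2.825 -2.152
vertex -3.671 -3.396 -2.301
vertex -4.186 -3.111 -2.257
endloop
endfacet
facet normal -0.513 0.837 0.188
outer loop
vertex -3.681 -2.825 -2.152
vertex -4.186 -3.111 -2.257
vertex -3.798 -3.333 -0.211
endloop
endfacet
facet normal -0.513 0.837 0.188
outer loop
vertex -3.798 -3.333 -0.211
vertex -4.186 -3.111 -2.257
vertex -4.303 -3.619 -0.316
endloop
endfacet
facet normal -0.059 -0.251 0.966
outer loop
vertex -3.798 -3.333 -0.211
vertex -4.303 -3.619 -0.316
vertex -3.789 -3.904 -0.359
endloop
endfacet
facet normal 0.057 0.253 -0.966
outer loop
vertex -4.186 -3.111 -2.257
vertex -3.671 -3.396 -2.301
vertex -4.177 -3.682 -2.406
endloop
endfacet
facet normal -0.998 -0.000 -0.060
outer loop
vertex -4.186 -3.111 -2.257
vertex -4.177 -3.682 -2.406
vertex -4.303 -3.619 -0.316
endloop
endfacet
facet normal -0.998 -0.000 -0.060
outer loop
vertex -4.303 -3.619 -0.316
vertex -4.177 -3.682 -2.406
vertex -4.294 -4.19 -0.465
endloop
endfacet
facet normal -0.059 -0.253 0.966
outer loop
vertex -4.303 -3.619 -0.316
vertex -4.294 -4.19 -0.465
vertex -3.789 -3.904 -0.359
endloop
endfacet
facet normal 0.058 0.251 -0.966
outer loop
vertex -4.177 -3.682 -2.406
vertex -3.671 -3.396 -2.301
vertex -3.662 -3.967 -2.449
endloop
endfacet
facet normal -0.485 -0.839 -0.249
outer loop
vertex -4.177 -3.682 -2.406
vertex -3.662 -3.967 -2.449
vertex -4.294 -4.19 -0.465
endloop
endfacet
facet normal -0.485 -0.839 -0.249
outer loop
vertex -4.294 -4.19 -0.465
vertex -3.662 -3.967 -2.449
vertex -3.779 -4.475 -0.508
endloop
endfacet
facet normal -0.059 -0.253 0.966
outer loop
vertex -4.294 -4.19 -0.465
vertex -3.779 -4.475 -0.508
vertex -3.789 -3.904 -0.359
endloop
endfacet
facet normal 0.059 0.251 -0.966
outer loop
vertex -3.662 -3.967 -2.449
vertex -3.671 -3.396 -2.301
vertex -3.157 -3.681 -2.344
endloop
endfacet
facet normal 0.513 -0.837 -0.188
outer loop
vertex -3.662 -3.967 -2.449
vertex -3.157 -3.681 -2.344
vertex -3.779 -4.475 -0.508
endloop
endfacet
facet normal 0.513 -0.837 -0.188
outer loop
vertex -3.779 -4.475 -0.508
vertex -3.157 -3.681 -2.344
vertex -3.274 -4.189 -0.403
endloop
endfacet
facet normal -0.058 -0.253 0.966
outer loop
vertex -3.779 -4.475 -0.508
vertex -3.274 -4.189 -0.403
vertex -3.789 -3.904 -0.359
endloop
endfacet
facet normal -0.616 0.780 -0.107
outer loop
vertex 2.08 0.875 -0.726
vertex 3.182 1.541 -2.217
vertex 1.459 0.286 -1.448
endloop
endfacet
facet normal -0.559 -0.338 0.757
outer loop
vertex 2.758 -1.361 -1.223
vertex 2.08 0.875 -0.726
vertex 1.459 0.286 -1.448
endloop
endfacet
facet normal -0.616 0.780 -0.107
outer loop
vertex 1.459 0.286 -1.448
vertex 3.182 1.541 -2.217
vertex 2.561 0.952 -2.939
endloop
endfacet
facet normal -0.555 -0.526 -0.645
outer loop
vertex 2.561 0.952 -2.939
vertex 2.758 -1.361 -1.223
vertex 1.459 0.286 -1.448
endloop
endfacet
facet normal 0.555 0.526 0.645
outer loop
vertex 2.08 0.875 -0.726
vertex 4.481 -0.106 -1.992
vertex 3.182 1.541 -2.217
endloop
endfacet
facet normal -0.559 -0.338 0.757
outer loop
vertex 3.379 -0.772 -0.501
vertex 2.08 0.875 -0.726
vertex 2.758 -1.361 -1.223
endloop
endfacet
facet normal 0.555 0.526 0.645
outer loop
vertex 3.379 -0.772 -0.501
vertex 4.481 -0.106 -1.992
vertex 2.08 0.875 -0.726
endloop
endfacet
facet normal 0.559 0.338 -0.757
outer loop
vertex 3.182 1.541 -2.217
vertex 4.481 -0.106 -1.992
vertex 2.561 0.952 -2.939
endloop
endfacet
facet normal -0.555 -0.526 -0.645
outer loop
vertex 3.86 -0.695 -2.714
vertex 2.758 -1.361 -1.223
vertex 2.561 0.952 -2.939
endloop
endfacet
facet normal 0.559 0.338 -0.757
outer loop
vertex 2.561 0.952 -2.939
vertex 4.481 -0.106 -1.992
vertex 3.86 -0.695 -2.714
endloop
endfacet
facet normal 0.616 -0.780 0.107
outer loop
vertex 3.86 -0.695 -2.714
vertex 3.379 -0.772 -0.501
vertex 2.758 -1.361 -1.223
endloop
endfacet
facet normal 0.616 -0.780 0.107
outer loop
vertex 4.481 -0.106 -1.992
vertex 3.379 -0.772 -0.501
vertex 3.86 -0.695 -2.714
endloop
endfacet

endsolid


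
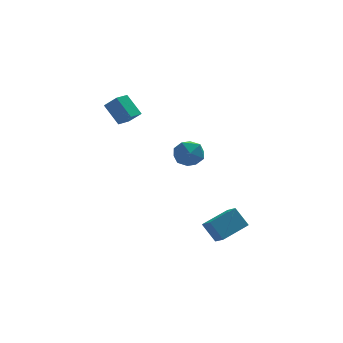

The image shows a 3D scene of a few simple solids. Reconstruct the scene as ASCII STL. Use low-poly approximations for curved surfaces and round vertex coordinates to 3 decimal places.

solid 
facet normal -0.565 0.465 -0.682
outer loop
vertex -3.382 2.283 4.005
vertex -2.62 3.007 3.867
vertex -2.701 1.336 2.795
endloop
endfacet
facet normal -0.719 -0.683 0.130
outer loop
vertex -2.04 0.793 3.593
vertex -3.382 2.283 4.005
vertex -2.701 1.336 2.795
endloop
endfacet
facet normal -0.566 0.464 -0.681
outer loop
vertex -2.701 1.336 2.795
vertex -2.62 3.007 3.867
vertex -1.94 2.061 2.657
endloop
endfacet
facet normal 0.406 -0.563 -0.720
outer loop
vertex -1.94 2.061 2.657
vertex -2.04 0.793 3.593
vertex -2.701 1.336 2.795
endloop
endfacet
facet normal -0.405 0.564 0.720
outer loop
vertex -3.382 2.283 4.005
vertex -1.959 2.464 4.665
vertex -2.62 3.007 3.867
endloop
endfacet
facet normal -0.719 -0.683 0.130
outer loop
vertex -2.72 1.739 4.803
vertex -3.382 2.283 4.005
vertex -2.04 0.793 3.593
endloop
endfacet
facet normal -0.406 0.563 0.720
outer loop
vertex -2.72 1.739 4.803
vertex -1.959 2.464 4.665
vertex -3.382 2.283 4.005
endloop
endfacet
facet normal 0.719 0.683 -0.130
outer loop
vertex -2.62 3.007 3.867
vertex -1.959 2.464 4.665
vertex -1.94 2.061 2.657
endloop
endfacet
facet normal 0.405 -0.563 -0.720
outer loop
vertex -1.278 1.517 3.455
vertex -2.04 0.793 3.593
vertex -1.94 2.061 2.657
endloop
endfacet
facet normal 0.719 0.683 -0.130
outer loop
vertex -1.94 2.061 2.657
vertex -1.959 2.464 4.665
vertex -1.278 1.517 3.455
endloop
endfacet
facet normal 0.565 -0.465 0.681
outer loop
vertex -1.278 1.517 3.455
vertex -2.72 1.739 4.803
vertex -2.04 0.793 3.593
endloop
endfacet
facet normal 0.566 -0.464 0.682
outer loop
vertex -1.959 2.464 4.665
vertex -2.72 1.739 4.803
vertex -1.278 1.517 3.455
endloop
endfacet
facet normal -0.851 -0.459 -0.255
outer loop
vertex 2.309 -4.398 -4.467
vertex 1.645 -3.823 -3.288
vertex 2.038 -3.593 -5.012
endloop
endfacet
facet normal 0.451 -0.391 -0.802
outer loop
vertex 3.775 -2.657 -4.492
vertex 2.309 -4.398 -4.467
vertex 2.038 -3.593 -5.012
endloop
endfacet
facet normal -0.851 -0.458 -0.255
outer loop
vertex 2.038 -3.593 -5.012
vertex 1.645 -3.823 -3.288
vertex 1.375 -3.017 -3.834
endloop
endfacet
facet normal -0.268 0.797 -0.541
outer loop
vertex 1.375 -3.017 -3.834
vertex 3.775 -2.657 -4.492
vertex 2.038 -3.593 -5.012
endloop
endfacet
facet normal 0.268 -0.798 0.540
outer loop
vertex 2.309 -4.398 -4.467
vertex 3.382 -2.887 -2.768
vertex 1.645 -3.823 -3.288
endloop
endfacet
facet normal 0.452 -0.392 -0.802
outer loop
vertex 4.045 -3.463 -3.946
vertex 2.309 -4.398 -4.467
vertex 3.775 -2.657 -4.492
endloop
endfacet
facet normal 0.267 -0.798 0.541
outer loop
vertex 4.045 -3.463 -3.946
vertex 3.382 -2.887 -2.768
vertex 2.309 -4.398 -4.467
endloop
endfacet
facet normal -0.451 0.392 0.802
outer loop
vertex 1.645 -3.823 -3.288
vertex 3.382 -2.887 -2.768
vertex 1.375 -3.017 -3.834
endloop
endfacet
facet normal -0.268 0.798 -0.540
outer loop
vertex 3.111 -2.082 -3.313
vertex 3.775 -2.657 -4.492
vertex 1.375 -3.017 -3.834
endloop
endfacet
facet normal -0.451 0.391 0.802
outer loop
vertex 1.375 -3.017 -3.834
vertex 3.382 -2.887 -2.768
vertex 3.111 -2.082 -3.313
endloop
endfacet
facet normal 0.851 0.458 0.256
outer loop
vertex 3.111 -2.082 -3.313
vertex 4.045 -3.463 -3.946
vertex 3.775 -2.657 -4.492
endloop
endfacet
facet normal 0.851 0.459 0.255
outer loop
vertex 3.382 -2.887 -2.768
vertex 4.045 -3.463 -3.946
vertex 3.111 -2.082 -3.313
endloop
endfacet
facet normal -0.864 0.143 0.484
outer loop
vertex 0.348 0.008 1.105
vertex 0.116 -1.056 1.005
vertex 0.665 -0.696 1.879
endloop
endfacet
facet normal -0.368 0.608 0.704
outer loop
vertex 0.348 0.008 1.105
vertex 0.665 -0.696 1.879
vertex 1.344 0.096 1.55
endloop
endfacet
facet normal -0.147 0.980 0.135
outer loop
vertex 0.348 0.008 1.105
vertex 1.344 0.096 1.55
vertex 1.213 0.225 0.472
endloop
endfacet
facet normal -0.505 0.745 -0.435
outer loop
vertex 0.348 0.008 1.105
vertex 1.213 0.225 0.472
vertex 0.454 -0.486 0.135
endloop
endfacet
facet normal -0.949 0.227 -0.220
outer loop
vertex 0.348 0.008 1.105
vertex 0.454 -0.486 0.135
vertex 0.116 -1.056 1.005
endloop
endfacet
facet normal 0.187 0.236 0.954
outer loop
vertex 1.344 0.096 1.55
vertex 0.665 -0.696 1.879
vertex 1.726 -0.914 1.725
endloop
endfacet
facet normal -0.614 -0.516 0.598
outer loop
vertex 0.665 -0.696 1.879
vertex 0.116 -1.056 1.005
vertex 0.967 -1.625 1.388
endloop
endfacet
facet normal -0.752 -0.378 -0.540
outer loop
vertex 0.116 -1.056 1.005
vertex 0.454 -0.486 0.135
vertex 0.836 -1.496 0.31
endloop
endfacet
facet normal -0.035 0.458 -0.888
outer loop
vertex 0.454 -0.486 0.135
vertex 1.213 0.225 0.472
vertex 1.515 -0.704 -0.019
endloop
endfacet
facet normal 0.545 0.838 0.034
outer loop
vertex 1.213 0.225 0.472
vertex 1.344 0.096 1.55
vertex 2.064 -0.344 0.855
endloop
endfacet
facet normal 0.505 -0.745 0.435
outer loop
vertex 1.832 -1.408 0.755
vertex 1.726 -0.914 1.725
vertex 0.967 -1.625 1.388
endloop
endfacet
facet normal 0.147 -0.980 -0.135
outer loop
vertex 1.832 -1.408 0.755
vertex 0.967 -1.625 1.388
vertex 0.836 -1.496 0.31
endloop
endfacet
facet normal 0.368 -0.608 -0.704
outer loop
vertex 1.832 -1.408 0.755
vertex 0.836 -1.496 0.31
vertex 1.515 -0.704 -0.019
endloop
endfacet
facet normal 0.864 -0.143 -0.484
outer loop
vertex 1.832 -1.408 0.755
vertex 1.515 -0.704 -0.019
vertex 2.064 -0.344 0.855
endloop
endfacet
facet normal 0.949 -0.227 0.220
outer loop
vertex 1.832 -1.408 0.755
vertex 2.064 -0.344 0.855
vertex 1.726 -0.914 1.725
endloop
endfacet
facet normal 0.035 -0.458 0.888
outer loop
vertex 0.967 -1.625 1.388
vertex 1.726 -0.914 1.725
vertex 0.665 -0.696 1.879
endloop
endfacet
facet normal -0.545 -0.838 -0.034
outer loop
vertex 0.836 -1.496 0.31
vertex 0.967 -1.625 1.388
vertex 0.116 -1.056 1.005
endloop
endfacet
facet normal -0.187 -0.236 -0.954
outer loop
vertex 1.515 -0.704 -0.019
vertex 0.836 -1.496 0.31
vertex 0.454 -0.486 0.135
endloop
endfacet
facet normal 0.614 0.516 -0.598
outer loop
vertex 2.064 -0.344 0.855
vertex 1.515 -0.704 -0.019
vertex 1.213 0.225 0.472
endloop
endfacet
facet normal 0.752 0.378 0.540
outer loop
vertex 1.726 -0.914 1.725
vertex 2.064 -0.344 0.855
vertex 1.344 0.096 1.55
endloop
endfacet

endsolid


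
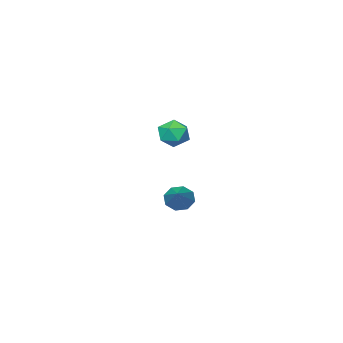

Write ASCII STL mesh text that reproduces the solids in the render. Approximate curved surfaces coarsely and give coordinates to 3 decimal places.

solid 
facet normal -0.636 -0.616 -0.465
outer loop
vertex -3.776 -2.405 -4.813
vertex -4.114 -2.511 -4.21
vertex -4.172 -2.053 -4.737
endloop
endfacet
facet normal 0.393 0.593 -0.703
outer loop
vertex -3.776 -2.405 -4.813
vertex -4.172 -2.053 -4.737
vertex -2.746 -1.189 -3.21
endloop
endfacet
facet normal -0.637 -0.615 -0.465
outer loop
vertex -4.172 -2.053 -4.737
vertex -4.114 -2.511 -4.21
vertex -4.535 -1.969 -4.351
endloop
endfacet
facet normal -0.170 0.917 -0.360
outer loop
vertex -4.172 -2.053 -4.737
vertex -4.535 -1.969 -4.351
vertex -2.746 -1.189 -3.21
endloop
endfacet
facet normal -0.636 -0.615 -0.465
outer loop
vertex -4.535 -1.969 -4.351
vertex -4.114 -2.511 -4.21
vertex -4.651 -2.203 -3.883
endloop
endfacet
facet normal -0.525 0.806 0.273
outer loop
vertex -4.535 -1.969 -4.351
vertex -4.651 -2.203 -3.883
vertex -2.746 -1.189 -3.21
endloop
endfacet
facet normal -0.636 -0.615 -0.466
outer loop
vertex -4.651 -2.203 -3.883
vertex -4.114 -2.511 -4.21
vertex -4.453 -2.617 -3.607
endloop
endfacet
facet normal -0.465 0.327 0.823
outer loop
vertex -4.651 -2.203 -3.883
vertex -4.453 -2.617 -3.607
vertex -2.746 -1.189 -3.21
endloop
endfacet
facet normal -0.637 -0.614 -0.466
outer loop
vertex -4.453 -2.617 -3.607
vertex -4.114 -2.511 -4.21
vertex -4.057 -2.969 -3.684
endloop
endfacet
facet normal -0.025 -0.240 0.970
outer loop
vertex -4.453 -2.617 -3.607
vertex -4.057 -2.969 -3.684
vertex -2.746 -1.189 -3.21
endloop
endfacet
facet normal -0.637 -0.614 -0.466
outer loop
vertex -4.057 -2.969 -3.684
vertex -4.114 -2.511 -4.21
vertex -3.694 -3.053 -4.069
endloop
endfacet
facet normal 0.537 -0.563 0.629
outer loop
vertex -4.057 -2.969 -3.684
vertex -3.694 -3.053 -4.069
vertex -2.746 -1.189 -3.21
endloop
endfacet
facet normal -0.638 -0.615 -0.464
outer loop
vertex -3.694 -3.053 -4.069
vertex -4.114 -2.511 -4.21
vertex -3.578 -2.82 -4.537
endloop
endfacet
facet normal 0.892 -0.452 -0.004
outer loop
vertex -3.694 -3.053 -4.069
vertex -3.578 -2.82 -4.537
vertex -2.746 -1.189 -3.21
endloop
endfacet
facet normal -0.638 -0.614 -0.465
outer loop
vertex -3.578 -2.82 -4.537
vertex -4.114 -2.511 -4.21
vertex -3.776 -2.405 -4.813
endloop
endfacet
facet normal 0.831 0.028 -0.555
outer loop
vertex -3.578 -2.82 -4.537
vertex -3.776 -2.405 -4.813
vertex -2.746 -1.189 -3.21
endloop
endfacet
facet normal -0.634 -0.386 0.670
outer loop
vertex -0.928 1.324 1.665
vertex -0.567 0.672 1.631
vertex -0.358 1.189 2.127
endloop
endfacet
facet normal -0.552 0.313 0.773
outer loop
vertex -0.928 1.324 1.665
vertex -0.358 1.189 2.127
vertex -0.427 1.859 1.806
endloop
endfacet
facet normal -0.741 0.649 0.171
outer loop
vertex -0.928 1.324 1.665
vertex -0.427 1.859 1.806
vertex -0.678 1.756 1.11
endloop
endfacet
facet normal -0.940 0.156 -0.302
outer loop
vertex -0.928 1.324 1.665
vertex -0.678 1.756 1.11
vertex -0.765 1.023 1.002
endloop
endfacet
facet normal -0.875 -0.485 0.005
outer loop
vertex -0.928 1.324 1.665
vertex -0.765 1.023 1.002
vertex -0.567 0.672 1.631
endloop
endfacet
facet normal 0.142 0.440 0.887
outer loop
vertex -0.427 1.859 1.806
vertex -0.358 1.189 2.127
vertex 0.245 1.537 1.858
endloop
endfacet
facet normal 0.008 -0.694 0.720
outer loop
vertex -0.358 1.189 2.127
vertex -0.567 0.672 1.631
vertex 0.158 0.804 1.75
endloop
endfacet
facet normal -0.381 -0.853 -0.356
outer loop
vertex -0.567 0.672 1.631
vertex -0.765 1.023 1.002
vertex -0.093 0.701 1.054
endloop
endfacet
facet normal -0.487 0.184 -0.854
outer loop
vertex -0.765 1.023 1.002
vertex -0.678 1.756 1.11
vertex -0.162 1.371 0.733
endloop
endfacet
facet normal -0.165 0.983 -0.086
outer loop
vertex -0.678 1.756 1.11
vertex -0.427 1.859 1.806
vertex 0.047 1.888 1.229
endloop
endfacet
facet normal 0.940 -0.156 0.302
outer loop
vertex 0.408 1.236 1.195
vertex 0.245 1.537 1.858
vertex 0.158 0.804 1.75
endloop
endfacet
facet normal 0.741 -0.649 -0.171
outer loop
vertex 0.408 1.236 1.195
vertex 0.158 0.804 1.75
vertex -0.093 0.701 1.054
endloop
endfacet
facet normal 0.552 -0.313 -0.773
outer loop
vertex 0.408 1.236 1.195
vertex -0.093 0.701 1.054
vertex -0.162 1.371 0.733
endloop
endfacet
facet normal 0.634 0.386 -0.670
outer loop
vertex 0.408 1.236 1.195
vertex -0.162 1.371 0.733
vertex 0.047 1.888 1.229
endloop
endfacet
facet normal 0.875 0.485 -0.005
outer loop
vertex 0.408 1.236 1.195
vertex 0.047 1.888 1.229
vertex 0.245 1.537 1.858
endloop
endfacet
facet normal 0.487 -0.184 0.854
outer loop
vertex 0.158 0.804 1.75
vertex 0.245 1.537 1.858
vertex -0.358 1.189 2.127
endloop
endfacet
facet normal 0.165 -0.983 0.086
outer loop
vertex -0.093 0.701 1.054
vertex 0.158 0.804 1.75
vertex -0.567 0.672 1.631
endloop
endfacet
facet normal -0.142 -0.440 -0.887
outer loop
vertex -0.162 1.371 0.733
vertex -0.093 0.701 1.054
vertex -0.765 1.023 1.002
endloop
endfacet
facet normal -0.008 0.694 -0.720
outer loop
vertex 0.047 1.888 1.229
vertex -0.162 1.371 0.733
vertex -0.678 1.756 1.11
endloop
endfacet
facet normal 0.381 0.853 0.356
outer loop
vertex 0.245 1.537 1.858
vertex 0.047 1.888 1.229
vertex -0.427 1.859 1.806
endloop
endfacet

endsolid
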